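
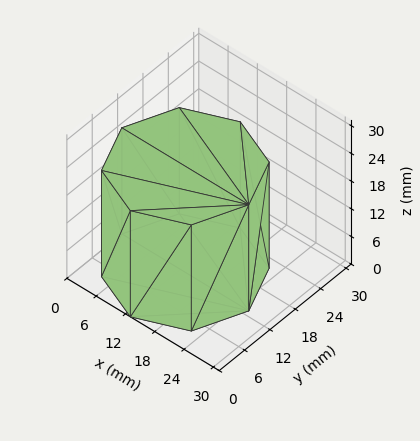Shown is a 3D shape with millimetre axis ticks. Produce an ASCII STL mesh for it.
Reading the render: the shape is a regular 8-sided prism (a cylinder approximated with 8 flat sides), circumscribed radius ≈ 13 mm, height ≈ 23 mm (dimensions read to the nearest mm from the axis ticks). For the STL, each face is triangulated and given an outward normal.

solid part
  facet normal 0.0000 0.0000 -1.0000
    outer loop
      vertex 13.0 26.0 0.0
      vertex 22.2 22.2 0.0
      vertex 26.0 13.0 0.0
    endloop
  endfacet
  facet normal 0.0000 0.0000 -1.0000
    outer loop
      vertex 3.8 22.2 0.0
      vertex 13.0 26.0 0.0
      vertex 26.0 13.0 0.0
    endloop
  endfacet
  facet normal 0.0000 0.0000 -1.0000
    outer loop
      vertex 0.0 13.0 0.0
      vertex 3.8 22.2 0.0
      vertex 26.0 13.0 0.0
    endloop
  endfacet
  facet normal 0.0000 0.0000 -1.0000
    outer loop
      vertex 3.8 3.8 0.0
      vertex 0.0 13.0 0.0
      vertex 26.0 13.0 0.0
    endloop
  endfacet
  facet normal 0.0000 0.0000 -1.0000
    outer loop
      vertex 13.0 0.0 0.0
      vertex 3.8 3.8 0.0
      vertex 26.0 13.0 0.0
    endloop
  endfacet
  facet normal 0.0000 0.0000 -1.0000
    outer loop
      vertex 22.2 3.8 0.0
      vertex 13.0 0.0 0.0
      vertex 26.0 13.0 0.0
    endloop
  endfacet
  facet normal 0.0000 0.0000 1.0000
    outer loop
      vertex 26.0 13.0 23.0
      vertex 22.2 22.2 23.0
      vertex 13.0 26.0 23.0
    endloop
  endfacet
  facet normal 0.0000 0.0000 1.0000
    outer loop
      vertex 26.0 13.0 23.0
      vertex 13.0 26.0 23.0
      vertex 3.8 22.2 23.0
    endloop
  endfacet
  facet normal 0.0000 0.0000 1.0000
    outer loop
      vertex 26.0 13.0 23.0
      vertex 3.8 22.2 23.0
      vertex 0.0 13.0 23.0
    endloop
  endfacet
  facet normal 0.0000 0.0000 1.0000
    outer loop
      vertex 26.0 13.0 23.0
      vertex 0.0 13.0 23.0
      vertex 3.8 3.8 23.0
    endloop
  endfacet
  facet normal 0.0000 0.0000 1.0000
    outer loop
      vertex 26.0 13.0 23.0
      vertex 3.8 3.8 23.0
      vertex 13.0 0.0 23.0
    endloop
  endfacet
  facet normal 0.0000 0.0000 1.0000
    outer loop
      vertex 26.0 13.0 23.0
      vertex 13.0 0.0 23.0
      vertex 22.2 3.8 23.0
    endloop
  endfacet
  facet normal 0.9243 0.3818 0.0000
    outer loop
      vertex 26.0 13.0 0.0
      vertex 22.2 22.2 0.0
      vertex 22.2 22.2 23.0
    endloop
  endfacet
  facet normal 0.9243 0.3818 0.0000
    outer loop
      vertex 26.0 13.0 0.0
      vertex 22.2 22.2 23.0
      vertex 26.0 13.0 23.0
    endloop
  endfacet
  facet normal 0.3818 0.9243 0.0000
    outer loop
      vertex 22.2 22.2 0.0
      vertex 13.0 26.0 0.0
      vertex 13.0 26.0 23.0
    endloop
  endfacet
  facet normal 0.3818 0.9243 0.0000
    outer loop
      vertex 22.2 22.2 0.0
      vertex 13.0 26.0 23.0
      vertex 22.2 22.2 23.0
    endloop
  endfacet
  facet normal -0.3818 0.9243 0.0000
    outer loop
      vertex 13.0 26.0 0.0
      vertex 3.8 22.2 0.0
      vertex 3.8 22.2 23.0
    endloop
  endfacet
  facet normal -0.3818 0.9243 0.0000
    outer loop
      vertex 13.0 26.0 0.0
      vertex 3.8 22.2 23.0
      vertex 13.0 26.0 23.0
    endloop
  endfacet
  facet normal -0.9243 0.3818 0.0000
    outer loop
      vertex 3.8 22.2 0.0
      vertex 0.0 13.0 0.0
      vertex 0.0 13.0 23.0
    endloop
  endfacet
  facet normal -0.9243 0.3818 0.0000
    outer loop
      vertex 3.8 22.2 0.0
      vertex 0.0 13.0 23.0
      vertex 3.8 22.2 23.0
    endloop
  endfacet
  facet normal -0.9243 -0.3818 0.0000
    outer loop
      vertex 0.0 13.0 0.0
      vertex 3.8 3.8 0.0
      vertex 3.8 3.8 23.0
    endloop
  endfacet
  facet normal -0.9243 -0.3818 0.0000
    outer loop
      vertex 0.0 13.0 0.0
      vertex 3.8 3.8 23.0
      vertex 0.0 13.0 23.0
    endloop
  endfacet
  facet normal -0.3818 -0.9243 0.0000
    outer loop
      vertex 3.8 3.8 0.0
      vertex 13.0 0.0 0.0
      vertex 13.0 0.0 23.0
    endloop
  endfacet
  facet normal -0.3818 -0.9243 0.0000
    outer loop
      vertex 3.8 3.8 0.0
      vertex 13.0 0.0 23.0
      vertex 3.8 3.8 23.0
    endloop
  endfacet
  facet normal 0.3818 -0.9243 0.0000
    outer loop
      vertex 13.0 0.0 0.0
      vertex 22.2 3.8 0.0
      vertex 22.2 3.8 23.0
    endloop
  endfacet
  facet normal 0.3818 -0.9243 0.0000
    outer loop
      vertex 13.0 0.0 0.0
      vertex 22.2 3.8 23.0
      vertex 13.0 0.0 23.0
    endloop
  endfacet
  facet normal 0.9243 -0.3818 0.0000
    outer loop
      vertex 22.2 3.8 0.0
      vertex 26.0 13.0 0.0
      vertex 26.0 13.0 23.0
    endloop
  endfacet
  facet normal 0.9243 -0.3818 0.0000
    outer loop
      vertex 22.2 3.8 0.0
      vertex 26.0 13.0 23.0
      vertex 22.2 3.8 23.0
    endloop
  endfacet
endsolid part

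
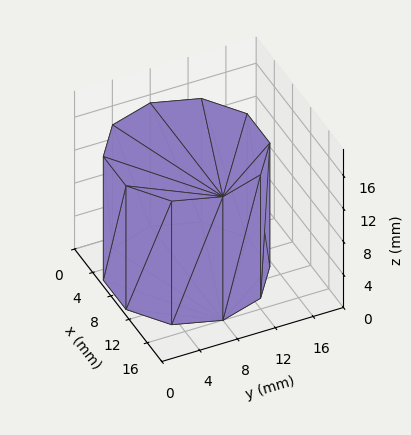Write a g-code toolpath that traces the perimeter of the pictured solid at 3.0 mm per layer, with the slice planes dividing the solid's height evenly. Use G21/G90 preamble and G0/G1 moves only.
Reading the render: the shape is a regular 10-sided prism (a cylinder approximated with 10 flat sides), circumscribed radius ≈ 8 mm, height ≈ 15 mm (dimensions read to the nearest mm from the axis ticks). For the g-code, the solid's height is divided into equal slices at the stated Δz and each level perimeter traced with G1 moves after a G0 lift.

; perimeter-only toolpath
G21 ; units = mm
G90 ; absolute positioning
G28 ; home
; layer 1
G0 Z3.0
G0 X16.0 Y8.0
G1 X14.5 Y12.7
G1 X10.5 Y15.6
G1 X5.5 Y15.6
G1 X1.5 Y12.7
G1 X0.0 Y8.0
G1 X1.5 Y3.3
G1 X5.5 Y0.4
G1 X10.5 Y0.4
G1 X14.5 Y3.3
G1 X16.0 Y8.0
; layer 2
G0 Z6.0
G0 X16.0 Y8.0
G1 X14.5 Y12.7
G1 X10.5 Y15.6
G1 X5.5 Y15.6
G1 X1.5 Y12.7
G1 X0.0 Y8.0
G1 X1.5 Y3.3
G1 X5.5 Y0.4
G1 X10.5 Y0.4
G1 X14.5 Y3.3
G1 X16.0 Y8.0
; layer 3
G0 Z9.0
G0 X16.0 Y8.0
G1 X14.5 Y12.7
G1 X10.5 Y15.6
G1 X5.5 Y15.6
G1 X1.5 Y12.7
G1 X0.0 Y8.0
G1 X1.5 Y3.3
G1 X5.5 Y0.4
G1 X10.5 Y0.4
G1 X14.5 Y3.3
G1 X16.0 Y8.0
; layer 4
G0 Z12.0
G0 X16.0 Y8.0
G1 X14.5 Y12.7
G1 X10.5 Y15.6
G1 X5.5 Y15.6
G1 X1.5 Y12.7
G1 X0.0 Y8.0
G1 X1.5 Y3.3
G1 X5.5 Y0.4
G1 X10.5 Y0.4
G1 X14.5 Y3.3
G1 X16.0 Y8.0
; layer 5
G0 Z15.0
G0 X16.0 Y8.0
G1 X14.5 Y12.7
G1 X10.5 Y15.6
G1 X5.5 Y15.6
G1 X1.5 Y12.7
G1 X0.0 Y8.0
G1 X1.5 Y3.3
G1 X5.5 Y0.4
G1 X10.5 Y0.4
G1 X14.5 Y3.3
G1 X16.0 Y8.0
M2 ; end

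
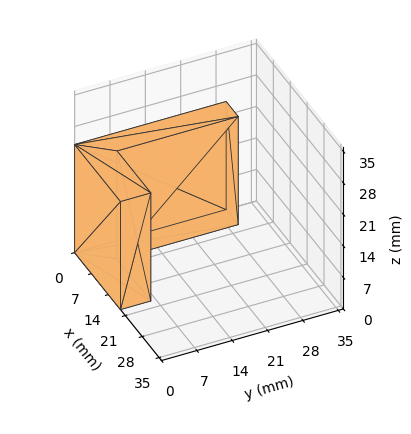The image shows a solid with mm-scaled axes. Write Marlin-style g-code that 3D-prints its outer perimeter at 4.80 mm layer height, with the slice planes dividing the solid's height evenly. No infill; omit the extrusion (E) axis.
Reading the render: the shape is an L-shaped prism: outer 19 × 30 mm, arm thicknesses ≈ 6 mm (horizontal) and 5 mm (vertical), extruded 24 mm in z (dimensions read to the nearest mm from the axis ticks). For the g-code, the solid's height is divided into equal slices at the stated Δz and each level perimeter traced with G1 moves after a G0 lift.

; perimeter-only toolpath
G21 ; units = mm
G90 ; absolute positioning
G28 ; home
; layer 1
G0 Z4.80
G0 X0.00 Y0.00
G1 X19.00 Y0.00
G1 X19.00 Y6.00
G1 X5.00 Y6.00
G1 X5.00 Y30.00
G1 X0.00 Y30.00
G1 X0.00 Y0.00
; layer 2
G0 Z9.60
G0 X0.00 Y0.00
G1 X19.00 Y0.00
G1 X19.00 Y6.00
G1 X5.00 Y6.00
G1 X5.00 Y30.00
G1 X0.00 Y30.00
G1 X0.00 Y0.00
; layer 3
G0 Z14.40
G0 X0.00 Y0.00
G1 X19.00 Y0.00
G1 X19.00 Y6.00
G1 X5.00 Y6.00
G1 X5.00 Y30.00
G1 X0.00 Y30.00
G1 X0.00 Y0.00
; layer 4
G0 Z19.20
G0 X0.00 Y0.00
G1 X19.00 Y0.00
G1 X19.00 Y6.00
G1 X5.00 Y6.00
G1 X5.00 Y30.00
G1 X0.00 Y30.00
G1 X0.00 Y0.00
; layer 5
G0 Z24.00
G0 X0.00 Y0.00
G1 X19.00 Y0.00
G1 X19.00 Y6.00
G1 X5.00 Y6.00
G1 X5.00 Y30.00
G1 X0.00 Y30.00
G1 X0.00 Y0.00
M2 ; end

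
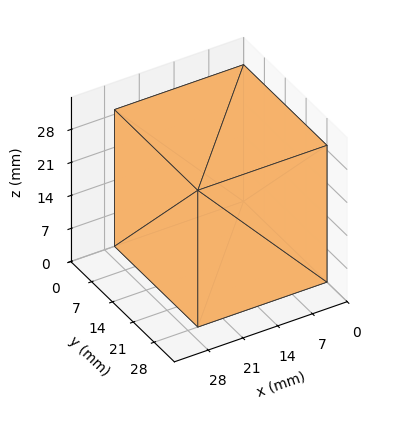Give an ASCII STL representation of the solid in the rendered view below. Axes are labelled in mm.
Reading the render: the shape is a rectangular box, roughly 26 × 28 mm footprint and 29 mm tall (dimensions read to the nearest mm from the axis ticks). For the STL, each face is triangulated and given an outward normal.

solid part
  facet normal 0.0000 0.0000 -1.0000
    outer loop
      vertex 26.00 28.00 0.00
      vertex 26.00 0.00 0.00
      vertex 0.00 0.00 0.00
    endloop
  endfacet
  facet normal 0.0000 0.0000 -1.0000
    outer loop
      vertex 0.00 28.00 0.00
      vertex 26.00 28.00 0.00
      vertex 0.00 0.00 0.00
    endloop
  endfacet
  facet normal 0.0000 0.0000 1.0000
    outer loop
      vertex 0.00 0.00 29.00
      vertex 26.00 0.00 29.00
      vertex 26.00 28.00 29.00
    endloop
  endfacet
  facet normal 0.0000 0.0000 1.0000
    outer loop
      vertex 0.00 0.00 29.00
      vertex 26.00 28.00 29.00
      vertex 0.00 28.00 29.00
    endloop
  endfacet
  facet normal 0.0000 -1.0000 0.0000
    outer loop
      vertex 0.00 0.00 0.00
      vertex 26.00 0.00 0.00
      vertex 26.00 0.00 29.00
    endloop
  endfacet
  facet normal 0.0000 -1.0000 0.0000
    outer loop
      vertex 0.00 0.00 0.00
      vertex 26.00 0.00 29.00
      vertex 0.00 0.00 29.00
    endloop
  endfacet
  facet normal 0.0000 1.0000 0.0000
    outer loop
      vertex 26.00 28.00 29.00
      vertex 26.00 28.00 0.00
      vertex 0.00 28.00 0.00
    endloop
  endfacet
  facet normal 0.0000 1.0000 0.0000
    outer loop
      vertex 0.00 28.00 29.00
      vertex 26.00 28.00 29.00
      vertex 0.00 28.00 0.00
    endloop
  endfacet
  facet normal -1.0000 0.0000 0.0000
    outer loop
      vertex 0.00 28.00 29.00
      vertex 0.00 28.00 0.00
      vertex 0.00 0.00 0.00
    endloop
  endfacet
  facet normal -1.0000 0.0000 0.0000
    outer loop
      vertex 0.00 0.00 29.00
      vertex 0.00 28.00 29.00
      vertex 0.00 0.00 0.00
    endloop
  endfacet
  facet normal 1.0000 0.0000 0.0000
    outer loop
      vertex 26.00 0.00 0.00
      vertex 26.00 28.00 0.00
      vertex 26.00 28.00 29.00
    endloop
  endfacet
  facet normal 1.0000 0.0000 0.0000
    outer loop
      vertex 26.00 0.00 0.00
      vertex 26.00 28.00 29.00
      vertex 26.00 0.00 29.00
    endloop
  endfacet
endsolid part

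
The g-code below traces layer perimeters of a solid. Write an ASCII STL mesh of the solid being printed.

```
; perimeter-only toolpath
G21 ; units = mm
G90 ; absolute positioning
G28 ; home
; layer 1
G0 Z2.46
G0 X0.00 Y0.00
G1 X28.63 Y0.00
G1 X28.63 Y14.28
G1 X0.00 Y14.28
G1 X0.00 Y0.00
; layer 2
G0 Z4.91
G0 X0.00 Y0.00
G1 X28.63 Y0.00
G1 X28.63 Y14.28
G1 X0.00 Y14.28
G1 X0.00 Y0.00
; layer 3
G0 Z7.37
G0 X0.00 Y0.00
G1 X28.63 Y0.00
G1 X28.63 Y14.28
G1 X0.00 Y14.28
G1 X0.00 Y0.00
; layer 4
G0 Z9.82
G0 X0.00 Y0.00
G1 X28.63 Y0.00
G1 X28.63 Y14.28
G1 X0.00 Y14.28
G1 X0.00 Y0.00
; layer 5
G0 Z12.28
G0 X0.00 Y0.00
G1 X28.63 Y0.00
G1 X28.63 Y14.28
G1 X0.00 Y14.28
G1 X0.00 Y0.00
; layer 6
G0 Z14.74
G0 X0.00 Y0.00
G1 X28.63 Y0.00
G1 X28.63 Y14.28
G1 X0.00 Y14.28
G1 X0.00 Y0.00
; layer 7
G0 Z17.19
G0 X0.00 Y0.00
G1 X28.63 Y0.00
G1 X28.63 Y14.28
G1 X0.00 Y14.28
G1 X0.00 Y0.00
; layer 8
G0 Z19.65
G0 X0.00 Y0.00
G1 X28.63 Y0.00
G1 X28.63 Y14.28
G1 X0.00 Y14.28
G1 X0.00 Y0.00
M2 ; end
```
solid part
  facet normal 0.0000 0.0000 -1.0000
    outer loop
      vertex 28.63 14.28 0.00
      vertex 28.63 0.00 0.00
      vertex 0.00 0.00 0.00
    endloop
  endfacet
  facet normal 0.0000 0.0000 -1.0000
    outer loop
      vertex 0.00 14.28 0.00
      vertex 28.63 14.28 0.00
      vertex 0.00 0.00 0.00
    endloop
  endfacet
  facet normal 0.0000 0.0000 1.0000
    outer loop
      vertex 0.00 0.00 19.65
      vertex 28.63 0.00 19.65
      vertex 28.63 14.28 19.65
    endloop
  endfacet
  facet normal 0.0000 0.0000 1.0000
    outer loop
      vertex 0.00 0.00 19.65
      vertex 28.63 14.28 19.65
      vertex 0.00 14.28 19.65
    endloop
  endfacet
  facet normal 0.0000 -1.0000 0.0000
    outer loop
      vertex 0.00 0.00 0.00
      vertex 28.63 0.00 0.00
      vertex 28.63 0.00 19.65
    endloop
  endfacet
  facet normal 0.0000 -1.0000 0.0000
    outer loop
      vertex 0.00 0.00 0.00
      vertex 28.63 0.00 19.65
      vertex 0.00 0.00 19.65
    endloop
  endfacet
  facet normal 0.0000 1.0000 0.0000
    outer loop
      vertex 28.63 14.28 19.65
      vertex 28.63 14.28 0.00
      vertex 0.00 14.28 0.00
    endloop
  endfacet
  facet normal 0.0000 1.0000 0.0000
    outer loop
      vertex 0.00 14.28 19.65
      vertex 28.63 14.28 19.65
      vertex 0.00 14.28 0.00
    endloop
  endfacet
  facet normal -1.0000 0.0000 0.0000
    outer loop
      vertex 0.00 14.28 19.65
      vertex 0.00 14.28 0.00
      vertex 0.00 0.00 0.00
    endloop
  endfacet
  facet normal -1.0000 0.0000 0.0000
    outer loop
      vertex 0.00 0.00 19.65
      vertex 0.00 14.28 19.65
      vertex 0.00 0.00 0.00
    endloop
  endfacet
  facet normal 1.0000 0.0000 0.0000
    outer loop
      vertex 28.63 0.00 0.00
      vertex 28.63 14.28 0.00
      vertex 28.63 14.28 19.65
    endloop
  endfacet
  facet normal 1.0000 0.0000 0.0000
    outer loop
      vertex 28.63 0.00 0.00
      vertex 28.63 14.28 19.65
      vertex 28.63 0.00 19.65
    endloop
  endfacet
endsolid part

The G0 Z moves step by Δz≈2.46 mm. Every layer's G1 loop is the same polygon, so the solid is a straight extrusion of it from z=0 to z≈19.6. Closing with flat bottom and top caps and triangulating gives 12 facets — a rectangular box, roughly 28.6 × 14.3 mm footprint and 19.6 mm tall.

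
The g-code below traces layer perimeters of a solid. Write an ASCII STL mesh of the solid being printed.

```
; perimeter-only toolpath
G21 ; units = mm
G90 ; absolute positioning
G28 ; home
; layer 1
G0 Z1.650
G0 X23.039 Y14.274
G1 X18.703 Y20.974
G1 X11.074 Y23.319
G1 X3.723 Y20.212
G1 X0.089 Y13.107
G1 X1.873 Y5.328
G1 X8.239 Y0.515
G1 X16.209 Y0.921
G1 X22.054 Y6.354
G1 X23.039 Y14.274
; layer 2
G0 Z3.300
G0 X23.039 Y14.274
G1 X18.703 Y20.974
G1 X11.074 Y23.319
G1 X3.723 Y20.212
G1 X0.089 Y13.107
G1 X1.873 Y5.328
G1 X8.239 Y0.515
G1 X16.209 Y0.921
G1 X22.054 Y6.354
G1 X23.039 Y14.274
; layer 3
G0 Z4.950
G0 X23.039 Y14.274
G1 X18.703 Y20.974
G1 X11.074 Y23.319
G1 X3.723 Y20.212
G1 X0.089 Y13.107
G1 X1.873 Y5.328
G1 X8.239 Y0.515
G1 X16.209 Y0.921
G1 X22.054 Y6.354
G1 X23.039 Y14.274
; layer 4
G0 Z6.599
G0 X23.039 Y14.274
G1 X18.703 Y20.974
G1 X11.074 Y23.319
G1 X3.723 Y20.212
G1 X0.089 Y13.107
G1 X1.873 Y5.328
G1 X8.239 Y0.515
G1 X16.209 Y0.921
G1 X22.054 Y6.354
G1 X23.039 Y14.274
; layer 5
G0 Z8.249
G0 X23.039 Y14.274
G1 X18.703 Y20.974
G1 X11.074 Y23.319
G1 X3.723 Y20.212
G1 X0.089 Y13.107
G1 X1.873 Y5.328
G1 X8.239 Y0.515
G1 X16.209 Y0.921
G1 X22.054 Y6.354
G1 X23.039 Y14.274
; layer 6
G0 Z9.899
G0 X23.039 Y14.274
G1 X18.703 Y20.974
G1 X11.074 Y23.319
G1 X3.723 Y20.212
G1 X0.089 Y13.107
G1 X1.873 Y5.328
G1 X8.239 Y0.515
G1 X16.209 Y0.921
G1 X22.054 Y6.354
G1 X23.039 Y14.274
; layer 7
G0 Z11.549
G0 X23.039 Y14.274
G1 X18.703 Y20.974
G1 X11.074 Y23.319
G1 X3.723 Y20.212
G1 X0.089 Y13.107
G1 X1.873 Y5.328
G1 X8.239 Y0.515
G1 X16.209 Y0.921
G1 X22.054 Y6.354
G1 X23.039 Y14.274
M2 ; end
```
solid part
  facet normal 0.0000 0.0000 -1.0000
    outer loop
      vertex 11.074 23.319 0.000
      vertex 18.703 20.974 0.000
      vertex 23.039 14.274 0.000
    endloop
  endfacet
  facet normal 0.0000 0.0000 -1.0000
    outer loop
      vertex 3.723 20.212 0.000
      vertex 11.074 23.319 0.000
      vertex 23.039 14.274 0.000
    endloop
  endfacet
  facet normal 0.0000 0.0000 -1.0000
    outer loop
      vertex 0.089 13.107 0.000
      vertex 3.723 20.212 0.000
      vertex 23.039 14.274 0.000
    endloop
  endfacet
  facet normal 0.0000 0.0000 -1.0000
    outer loop
      vertex 1.873 5.328 0.000
      vertex 0.089 13.107 0.000
      vertex 23.039 14.274 0.000
    endloop
  endfacet
  facet normal 0.0000 0.0000 -1.0000
    outer loop
      vertex 8.239 0.515 0.000
      vertex 1.873 5.328 0.000
      vertex 23.039 14.274 0.000
    endloop
  endfacet
  facet normal 0.0000 0.0000 -1.0000
    outer loop
      vertex 16.209 0.921 0.000
      vertex 8.239 0.515 0.000
      vertex 23.039 14.274 0.000
    endloop
  endfacet
  facet normal 0.0000 0.0000 -1.0000
    outer loop
      vertex 22.054 6.354 0.000
      vertex 16.209 0.921 0.000
      vertex 23.039 14.274 0.000
    endloop
  endfacet
  facet normal 0.0000 0.0000 1.0000
    outer loop
      vertex 23.039 14.274 11.549
      vertex 18.703 20.974 11.549
      vertex 11.074 23.319 11.549
    endloop
  endfacet
  facet normal 0.0000 0.0000 1.0000
    outer loop
      vertex 23.039 14.274 11.549
      vertex 11.074 23.319 11.549
      vertex 3.723 20.212 11.549
    endloop
  endfacet
  facet normal 0.0000 0.0000 1.0000
    outer loop
      vertex 23.039 14.274 11.549
      vertex 3.723 20.212 11.549
      vertex 0.089 13.107 11.549
    endloop
  endfacet
  facet normal 0.0000 0.0000 1.0000
    outer loop
      vertex 23.039 14.274 11.549
      vertex 0.089 13.107 11.549
      vertex 1.873 5.328 11.549
    endloop
  endfacet
  facet normal 0.0000 0.0000 1.0000
    outer loop
      vertex 23.039 14.274 11.549
      vertex 1.873 5.328 11.549
      vertex 8.239 0.515 11.549
    endloop
  endfacet
  facet normal 0.0000 0.0000 1.0000
    outer loop
      vertex 23.039 14.274 11.549
      vertex 8.239 0.515 11.549
      vertex 16.209 0.921 11.549
    endloop
  endfacet
  facet normal 0.0000 0.0000 1.0000
    outer loop
      vertex 23.039 14.274 11.549
      vertex 16.209 0.921 11.549
      vertex 22.054 6.354 11.549
    endloop
  endfacet
  facet normal 0.8395 0.5433 0.0000
    outer loop
      vertex 23.039 14.274 0.000
      vertex 18.703 20.974 0.000
      vertex 18.703 20.974 11.549
    endloop
  endfacet
  facet normal 0.8395 0.5433 0.0000
    outer loop
      vertex 23.039 14.274 0.000
      vertex 18.703 20.974 11.549
      vertex 23.039 14.274 11.549
    endloop
  endfacet
  facet normal 0.2938 0.9559 0.0000
    outer loop
      vertex 18.703 20.974 0.000
      vertex 11.074 23.319 0.000
      vertex 11.074 23.319 11.549
    endloop
  endfacet
  facet normal 0.2938 0.9559 0.0000
    outer loop
      vertex 18.703 20.974 0.000
      vertex 11.074 23.319 11.549
      vertex 18.703 20.974 11.549
    endloop
  endfacet
  facet normal -0.3893 0.9211 0.0000
    outer loop
      vertex 11.074 23.319 0.000
      vertex 3.723 20.212 0.000
      vertex 3.723 20.212 11.549
    endloop
  endfacet
  facet normal -0.3893 0.9211 0.0000
    outer loop
      vertex 11.074 23.319 0.000
      vertex 3.723 20.212 11.549
      vertex 11.074 23.319 11.549
    endloop
  endfacet
  facet normal -0.8903 0.4554 0.0000
    outer loop
      vertex 3.723 20.212 0.000
      vertex 0.089 13.107 0.000
      vertex 0.089 13.107 11.549
    endloop
  endfacet
  facet normal -0.8903 0.4554 0.0000
    outer loop
      vertex 3.723 20.212 0.000
      vertex 0.089 13.107 11.549
      vertex 3.723 20.212 11.549
    endloop
  endfacet
  facet normal -0.9747 -0.2235 0.0000
    outer loop
      vertex 0.089 13.107 0.000
      vertex 1.873 5.328 0.000
      vertex 1.873 5.328 11.549
    endloop
  endfacet
  facet normal -0.9747 -0.2235 0.0000
    outer loop
      vertex 0.089 13.107 0.000
      vertex 1.873 5.328 11.549
      vertex 0.089 13.107 11.549
    endloop
  endfacet
  facet normal -0.6031 -0.7977 0.0000
    outer loop
      vertex 1.873 5.328 0.000
      vertex 8.239 0.515 0.000
      vertex 8.239 0.515 11.549
    endloop
  endfacet
  facet normal -0.6031 -0.7977 0.0000
    outer loop
      vertex 1.873 5.328 0.000
      vertex 8.239 0.515 11.549
      vertex 1.873 5.328 11.549
    endloop
  endfacet
  facet normal 0.0509 -0.9987 0.0000
    outer loop
      vertex 8.239 0.515 0.000
      vertex 16.209 0.921 0.000
      vertex 16.209 0.921 11.549
    endloop
  endfacet
  facet normal 0.0509 -0.9987 0.0000
    outer loop
      vertex 8.239 0.515 0.000
      vertex 16.209 0.921 11.549
      vertex 8.239 0.515 11.549
    endloop
  endfacet
  facet normal 0.6808 -0.7324 0.0000
    outer loop
      vertex 16.209 0.921 0.000
      vertex 22.054 6.354 0.000
      vertex 22.054 6.354 11.549
    endloop
  endfacet
  facet normal 0.6808 -0.7324 0.0000
    outer loop
      vertex 16.209 0.921 0.000
      vertex 22.054 6.354 11.549
      vertex 16.209 0.921 11.549
    endloop
  endfacet
  facet normal 0.9924 -0.1234 0.0000
    outer loop
      vertex 22.054 6.354 0.000
      vertex 23.039 14.274 0.000
      vertex 23.039 14.274 11.549
    endloop
  endfacet
  facet normal 0.9924 -0.1234 0.0000
    outer loop
      vertex 22.054 6.354 0.000
      vertex 23.039 14.274 11.549
      vertex 22.054 6.354 11.549
    endloop
  endfacet
endsolid part

The G0 Z moves step by Δz≈1.650 mm. Every layer's G1 loop is the same polygon, so the solid is a straight extrusion of it from z=0 to z≈11.5. Closing with flat bottom and top caps and triangulating gives 32 facets — a regular 9-sided prism (a cylinder approximated with 9 flat sides), circumscribed radius ≈ 11.7 mm, height ≈ 11.5 mm.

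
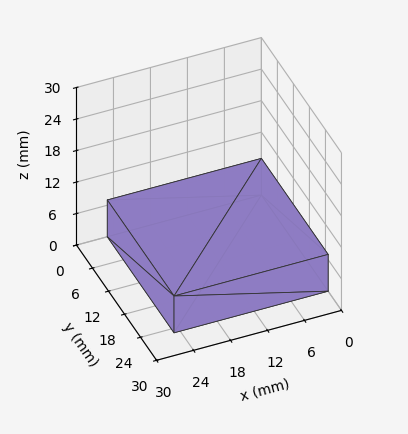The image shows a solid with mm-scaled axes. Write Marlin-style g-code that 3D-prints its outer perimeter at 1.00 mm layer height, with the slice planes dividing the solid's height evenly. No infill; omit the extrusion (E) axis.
Reading the render: the shape is a rectangular box, roughly 25 × 25 mm footprint and 7 mm tall (dimensions read to the nearest mm from the axis ticks). For the g-code, the solid's height is divided into equal slices at the stated Δz and each level perimeter traced with G1 moves after a G0 lift.

; perimeter-only toolpath
G21 ; units = mm
G90 ; absolute positioning
G28 ; home
; layer 1
G0 Z1.00
G0 X0.00 Y0.00
G1 X25.00 Y0.00
G1 X25.00 Y25.00
G1 X0.00 Y25.00
G1 X0.00 Y0.00
; layer 2
G0 Z2.00
G0 X0.00 Y0.00
G1 X25.00 Y0.00
G1 X25.00 Y25.00
G1 X0.00 Y25.00
G1 X0.00 Y0.00
; layer 3
G0 Z3.00
G0 X0.00 Y0.00
G1 X25.00 Y0.00
G1 X25.00 Y25.00
G1 X0.00 Y25.00
G1 X0.00 Y0.00
; layer 4
G0 Z4.00
G0 X0.00 Y0.00
G1 X25.00 Y0.00
G1 X25.00 Y25.00
G1 X0.00 Y25.00
G1 X0.00 Y0.00
; layer 5
G0 Z5.00
G0 X0.00 Y0.00
G1 X25.00 Y0.00
G1 X25.00 Y25.00
G1 X0.00 Y25.00
G1 X0.00 Y0.00
; layer 6
G0 Z6.00
G0 X0.00 Y0.00
G1 X25.00 Y0.00
G1 X25.00 Y25.00
G1 X0.00 Y25.00
G1 X0.00 Y0.00
; layer 7
G0 Z7.00
G0 X0.00 Y0.00
G1 X25.00 Y0.00
G1 X25.00 Y25.00
G1 X0.00 Y25.00
G1 X0.00 Y0.00
M2 ; end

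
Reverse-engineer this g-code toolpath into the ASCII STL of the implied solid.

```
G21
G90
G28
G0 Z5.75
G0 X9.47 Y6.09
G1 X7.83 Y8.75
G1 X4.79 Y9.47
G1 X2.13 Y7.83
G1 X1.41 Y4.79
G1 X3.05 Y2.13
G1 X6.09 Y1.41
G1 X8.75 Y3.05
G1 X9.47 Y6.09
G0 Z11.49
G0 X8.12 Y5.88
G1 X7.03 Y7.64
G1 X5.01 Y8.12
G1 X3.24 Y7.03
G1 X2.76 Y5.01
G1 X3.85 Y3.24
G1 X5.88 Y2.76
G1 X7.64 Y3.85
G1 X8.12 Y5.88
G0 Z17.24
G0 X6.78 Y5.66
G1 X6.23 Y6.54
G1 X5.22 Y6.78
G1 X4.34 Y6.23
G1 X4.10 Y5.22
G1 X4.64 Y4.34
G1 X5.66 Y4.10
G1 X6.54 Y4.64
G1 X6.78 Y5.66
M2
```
solid part
  facet normal 0.0000 0.0000 -1.0000
    outer loop
      vertex 4.57 10.81 0.00
      vertex 8.62 9.85 0.00
      vertex 10.81 6.31 0.00
    endloop
  endfacet
  facet normal 0.0000 0.0000 -1.0000
    outer loop
      vertex 1.03 8.62 0.00
      vertex 4.57 10.81 0.00
      vertex 10.81 6.31 0.00
    endloop
  endfacet
  facet normal 0.0000 0.0000 -1.0000
    outer loop
      vertex 0.07 4.57 0.00
      vertex 1.03 8.62 0.00
      vertex 10.81 6.31 0.00
    endloop
  endfacet
  facet normal 0.0000 0.0000 -1.0000
    outer loop
      vertex 2.26 1.03 0.00
      vertex 0.07 4.57 0.00
      vertex 10.81 6.31 0.00
    endloop
  endfacet
  facet normal 0.0000 0.0000 -1.0000
    outer loop
      vertex 6.31 0.07 0.00
      vertex 2.26 1.03 0.00
      vertex 10.81 6.31 0.00
    endloop
  endfacet
  facet normal 0.0000 0.0000 -1.0000
    outer loop
      vertex 9.85 2.26 0.00
      vertex 6.31 0.07 0.00
      vertex 10.81 6.31 0.00
    endloop
  endfacet
  facet normal 0.8308 0.5140 0.2135
    outer loop
      vertex 10.81 6.31 0.00
      vertex 8.62 9.85 0.00
      vertex 5.44 5.44 22.99
    endloop
  endfacet
  facet normal 0.2253 0.9506 0.2135
    outer loop
      vertex 8.62 9.85 0.00
      vertex 4.57 10.81 0.00
      vertex 5.44 5.44 22.99
    endloop
  endfacet
  facet normal -0.5140 0.8308 0.2135
    outer loop
      vertex 4.57 10.81 0.00
      vertex 1.03 8.62 0.00
      vertex 5.44 5.44 22.99
    endloop
  endfacet
  facet normal -0.9506 0.2253 0.2135
    outer loop
      vertex 1.03 8.62 0.00
      vertex 0.07 4.57 0.00
      vertex 5.44 5.44 22.99
    endloop
  endfacet
  facet normal -0.8308 -0.5140 0.2135
    outer loop
      vertex 0.07 4.57 0.00
      vertex 2.26 1.03 0.00
      vertex 5.44 5.44 22.99
    endloop
  endfacet
  facet normal -0.2253 -0.9506 0.2135
    outer loop
      vertex 2.26 1.03 0.00
      vertex 6.31 0.07 0.00
      vertex 5.44 5.44 22.99
    endloop
  endfacet
  facet normal 0.5140 -0.8308 0.2135
    outer loop
      vertex 6.31 0.07 0.00
      vertex 9.85 2.26 0.00
      vertex 5.44 5.44 22.99
    endloop
  endfacet
  facet normal 0.9506 -0.2253 0.2135
    outer loop
      vertex 9.85 2.26 0.00
      vertex 10.81 6.31 0.00
      vertex 5.44 5.44 22.99
    endloop
  endfacet
endsolid part

The G0 Z moves step by Δz≈5.75 mm. The G1 loops shrink linearly with z, so the solid tapers from its base footprint up to z≈23. Closing with a flat bottom cap and the tapered top and triangulating gives 14 facets — a regular 8-sided pyramid, base circumscribed radius ≈ 5.44 mm, apex at z ≈ 23 mm.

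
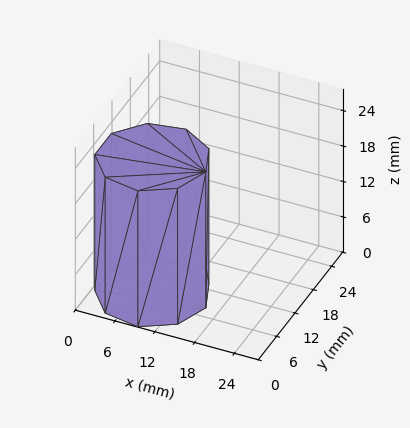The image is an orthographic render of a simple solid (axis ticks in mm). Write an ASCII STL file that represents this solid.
Reading the render: the shape is a regular 9-sided prism (a cylinder approximated with 9 flat sides), circumscribed radius ≈ 8 mm, height ≈ 23 mm (dimensions read to the nearest mm from the axis ticks). For the STL, each face is triangulated and given an outward normal.

solid part
  facet normal 0.0000 0.0000 -1.0000
    outer loop
      vertex 9.4 15.9 0.0
      vertex 14.1 13.1 0.0
      vertex 16.0 8.0 0.0
    endloop
  endfacet
  facet normal 0.0000 0.0000 -1.0000
    outer loop
      vertex 4.0 14.9 0.0
      vertex 9.4 15.9 0.0
      vertex 16.0 8.0 0.0
    endloop
  endfacet
  facet normal 0.0000 0.0000 -1.0000
    outer loop
      vertex 0.5 10.7 0.0
      vertex 4.0 14.9 0.0
      vertex 16.0 8.0 0.0
    endloop
  endfacet
  facet normal 0.0000 0.0000 -1.0000
    outer loop
      vertex 0.5 5.3 0.0
      vertex 0.5 10.7 0.0
      vertex 16.0 8.0 0.0
    endloop
  endfacet
  facet normal 0.0000 0.0000 -1.0000
    outer loop
      vertex 4.0 1.1 0.0
      vertex 0.5 5.3 0.0
      vertex 16.0 8.0 0.0
    endloop
  endfacet
  facet normal 0.0000 0.0000 -1.0000
    outer loop
      vertex 9.4 0.1 0.0
      vertex 4.0 1.1 0.0
      vertex 16.0 8.0 0.0
    endloop
  endfacet
  facet normal 0.0000 0.0000 -1.0000
    outer loop
      vertex 14.1 2.9 0.0
      vertex 9.4 0.1 0.0
      vertex 16.0 8.0 0.0
    endloop
  endfacet
  facet normal 0.0000 0.0000 1.0000
    outer loop
      vertex 16.0 8.0 23.0
      vertex 14.1 13.1 23.0
      vertex 9.4 15.9 23.0
    endloop
  endfacet
  facet normal 0.0000 0.0000 1.0000
    outer loop
      vertex 16.0 8.0 23.0
      vertex 9.4 15.9 23.0
      vertex 4.0 14.9 23.0
    endloop
  endfacet
  facet normal 0.0000 0.0000 1.0000
    outer loop
      vertex 16.0 8.0 23.0
      vertex 4.0 14.9 23.0
      vertex 0.5 10.7 23.0
    endloop
  endfacet
  facet normal 0.0000 0.0000 1.0000
    outer loop
      vertex 16.0 8.0 23.0
      vertex 0.5 10.7 23.0
      vertex 0.5 5.3 23.0
    endloop
  endfacet
  facet normal 0.0000 0.0000 1.0000
    outer loop
      vertex 16.0 8.0 23.0
      vertex 0.5 5.3 23.0
      vertex 4.0 1.1 23.0
    endloop
  endfacet
  facet normal 0.0000 0.0000 1.0000
    outer loop
      vertex 16.0 8.0 23.0
      vertex 4.0 1.1 23.0
      vertex 9.4 0.1 23.0
    endloop
  endfacet
  facet normal 0.0000 0.0000 1.0000
    outer loop
      vertex 16.0 8.0 23.0
      vertex 9.4 0.1 23.0
      vertex 14.1 2.9 23.0
    endloop
  endfacet
  facet normal 0.9371 0.3491 0.0000
    outer loop
      vertex 16.0 8.0 0.0
      vertex 14.1 13.1 0.0
      vertex 14.1 13.1 23.0
    endloop
  endfacet
  facet normal 0.9371 0.3491 0.0000
    outer loop
      vertex 16.0 8.0 0.0
      vertex 14.1 13.1 23.0
      vertex 16.0 8.0 23.0
    endloop
  endfacet
  facet normal 0.5118 0.8591 0.0000
    outer loop
      vertex 14.1 13.1 0.0
      vertex 9.4 15.9 0.0
      vertex 9.4 15.9 23.0
    endloop
  endfacet
  facet normal 0.5118 0.8591 0.0000
    outer loop
      vertex 14.1 13.1 0.0
      vertex 9.4 15.9 23.0
      vertex 14.1 13.1 23.0
    endloop
  endfacet
  facet normal -0.1821 0.9833 0.0000
    outer loop
      vertex 9.4 15.9 0.0
      vertex 4.0 14.9 0.0
      vertex 4.0 14.9 23.0
    endloop
  endfacet
  facet normal -0.1821 0.9833 0.0000
    outer loop
      vertex 9.4 15.9 0.0
      vertex 4.0 14.9 23.0
      vertex 9.4 15.9 23.0
    endloop
  endfacet
  facet normal -0.7682 0.6402 0.0000
    outer loop
      vertex 4.0 14.9 0.0
      vertex 0.5 10.7 0.0
      vertex 0.5 10.7 23.0
    endloop
  endfacet
  facet normal -0.7682 0.6402 0.0000
    outer loop
      vertex 4.0 14.9 0.0
      vertex 0.5 10.7 23.0
      vertex 4.0 14.9 23.0
    endloop
  endfacet
  facet normal -1.0000 0.0000 0.0000
    outer loop
      vertex 0.5 10.7 0.0
      vertex 0.5 5.3 0.0
      vertex 0.5 5.3 23.0
    endloop
  endfacet
  facet normal -1.0000 0.0000 0.0000
    outer loop
      vertex 0.5 10.7 0.0
      vertex 0.5 5.3 23.0
      vertex 0.5 10.7 23.0
    endloop
  endfacet
  facet normal -0.7682 -0.6402 0.0000
    outer loop
      vertex 0.5 5.3 0.0
      vertex 4.0 1.1 0.0
      vertex 4.0 1.1 23.0
    endloop
  endfacet
  facet normal -0.7682 -0.6402 0.0000
    outer loop
      vertex 0.5 5.3 0.0
      vertex 4.0 1.1 23.0
      vertex 0.5 5.3 23.0
    endloop
  endfacet
  facet normal -0.1821 -0.9833 0.0000
    outer loop
      vertex 4.0 1.1 0.0
      vertex 9.4 0.1 0.0
      vertex 9.4 0.1 23.0
    endloop
  endfacet
  facet normal -0.1821 -0.9833 0.0000
    outer loop
      vertex 4.0 1.1 0.0
      vertex 9.4 0.1 23.0
      vertex 4.0 1.1 23.0
    endloop
  endfacet
  facet normal 0.5118 -0.8591 0.0000
    outer loop
      vertex 9.4 0.1 0.0
      vertex 14.1 2.9 0.0
      vertex 14.1 2.9 23.0
    endloop
  endfacet
  facet normal 0.5118 -0.8591 0.0000
    outer loop
      vertex 9.4 0.1 0.0
      vertex 14.1 2.9 23.0
      vertex 9.4 0.1 23.0
    endloop
  endfacet
  facet normal 0.9371 -0.3491 0.0000
    outer loop
      vertex 14.1 2.9 0.0
      vertex 16.0 8.0 0.0
      vertex 16.0 8.0 23.0
    endloop
  endfacet
  facet normal 0.9371 -0.3491 0.0000
    outer loop
      vertex 14.1 2.9 0.0
      vertex 16.0 8.0 23.0
      vertex 14.1 2.9 23.0
    endloop
  endfacet
endsolid part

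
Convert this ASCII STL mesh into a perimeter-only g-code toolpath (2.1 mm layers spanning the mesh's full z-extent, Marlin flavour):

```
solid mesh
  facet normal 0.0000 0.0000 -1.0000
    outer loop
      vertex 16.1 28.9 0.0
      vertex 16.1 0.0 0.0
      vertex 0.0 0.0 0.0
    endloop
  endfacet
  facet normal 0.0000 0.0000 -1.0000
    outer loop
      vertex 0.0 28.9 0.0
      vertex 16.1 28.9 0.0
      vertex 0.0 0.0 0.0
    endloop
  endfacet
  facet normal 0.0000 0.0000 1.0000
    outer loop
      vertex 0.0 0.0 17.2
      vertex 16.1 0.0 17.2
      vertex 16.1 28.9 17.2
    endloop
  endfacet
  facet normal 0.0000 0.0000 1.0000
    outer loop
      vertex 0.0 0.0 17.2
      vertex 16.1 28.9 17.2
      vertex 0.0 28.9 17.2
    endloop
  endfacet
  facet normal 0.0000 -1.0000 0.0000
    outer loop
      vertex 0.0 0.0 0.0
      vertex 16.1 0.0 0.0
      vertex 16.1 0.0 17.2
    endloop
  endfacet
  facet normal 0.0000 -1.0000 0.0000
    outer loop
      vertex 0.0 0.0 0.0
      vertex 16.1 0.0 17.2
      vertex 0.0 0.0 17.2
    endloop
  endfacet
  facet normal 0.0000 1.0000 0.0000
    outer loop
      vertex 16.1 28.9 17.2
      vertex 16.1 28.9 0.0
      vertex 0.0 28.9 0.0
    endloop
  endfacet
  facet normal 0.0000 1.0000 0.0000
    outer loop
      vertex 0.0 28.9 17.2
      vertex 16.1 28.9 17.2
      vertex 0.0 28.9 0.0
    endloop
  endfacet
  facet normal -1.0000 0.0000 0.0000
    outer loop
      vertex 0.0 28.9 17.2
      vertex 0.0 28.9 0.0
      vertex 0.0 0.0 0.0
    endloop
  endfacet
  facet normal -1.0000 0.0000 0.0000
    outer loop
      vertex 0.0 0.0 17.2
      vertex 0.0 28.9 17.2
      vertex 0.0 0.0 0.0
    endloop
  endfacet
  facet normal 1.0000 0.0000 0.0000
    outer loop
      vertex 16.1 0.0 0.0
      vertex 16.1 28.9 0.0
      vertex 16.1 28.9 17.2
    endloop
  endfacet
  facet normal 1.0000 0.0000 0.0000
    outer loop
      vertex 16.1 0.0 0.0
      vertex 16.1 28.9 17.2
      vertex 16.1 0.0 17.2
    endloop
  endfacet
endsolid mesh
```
; perimeter-only toolpath
G21 ; units = mm
G90 ; absolute positioning
G28 ; home
; layer 1
G0 Z2.1
G0 X0.0 Y0.0
G1 X16.1 Y0.0
G1 X16.1 Y28.9
G1 X0.0 Y28.9
G1 X0.0 Y0.0
; layer 2
G0 Z4.3
G0 X0.0 Y0.0
G1 X16.1 Y0.0
G1 X16.1 Y28.9
G1 X0.0 Y28.9
G1 X0.0 Y0.0
; layer 3
G0 Z6.4
G0 X0.0 Y0.0
G1 X16.1 Y0.0
G1 X16.1 Y28.9
G1 X0.0 Y28.9
G1 X0.0 Y0.0
; layer 4
G0 Z8.6
G0 X0.0 Y0.0
G1 X16.1 Y0.0
G1 X16.1 Y28.9
G1 X0.0 Y28.9
G1 X0.0 Y0.0
; layer 5
G0 Z10.8
G0 X0.0 Y0.0
G1 X16.1 Y0.0
G1 X16.1 Y28.9
G1 X0.0 Y28.9
G1 X0.0 Y0.0
; layer 6
G0 Z12.9
G0 X0.0 Y0.0
G1 X16.1 Y0.0
G1 X16.1 Y28.9
G1 X0.0 Y28.9
G1 X0.0 Y0.0
; layer 7
G0 Z15.0
G0 X0.0 Y0.0
G1 X16.1 Y0.0
G1 X16.1 Y28.9
G1 X0.0 Y28.9
G1 X0.0 Y0.0
; layer 8
G0 Z17.2
G0 X0.0 Y0.0
G1 X16.1 Y0.0
G1 X16.1 Y28.9
G1 X0.0 Y28.9
G1 X0.0 Y0.0
M2 ; end

The solid is a rectangular box, roughly 16.1 × 28.9 mm footprint and 17.2 mm tall. Slicing at Δz = 2.1 mm — 8 equal slices spanning the solid's height, so layer i sits at z = i·h/8 — gives 8 non-empty perimeters. Each is a 4-segment closed polygon; G0 lifts to the layer z and rapids to the start vertex, then G1 traces the edges.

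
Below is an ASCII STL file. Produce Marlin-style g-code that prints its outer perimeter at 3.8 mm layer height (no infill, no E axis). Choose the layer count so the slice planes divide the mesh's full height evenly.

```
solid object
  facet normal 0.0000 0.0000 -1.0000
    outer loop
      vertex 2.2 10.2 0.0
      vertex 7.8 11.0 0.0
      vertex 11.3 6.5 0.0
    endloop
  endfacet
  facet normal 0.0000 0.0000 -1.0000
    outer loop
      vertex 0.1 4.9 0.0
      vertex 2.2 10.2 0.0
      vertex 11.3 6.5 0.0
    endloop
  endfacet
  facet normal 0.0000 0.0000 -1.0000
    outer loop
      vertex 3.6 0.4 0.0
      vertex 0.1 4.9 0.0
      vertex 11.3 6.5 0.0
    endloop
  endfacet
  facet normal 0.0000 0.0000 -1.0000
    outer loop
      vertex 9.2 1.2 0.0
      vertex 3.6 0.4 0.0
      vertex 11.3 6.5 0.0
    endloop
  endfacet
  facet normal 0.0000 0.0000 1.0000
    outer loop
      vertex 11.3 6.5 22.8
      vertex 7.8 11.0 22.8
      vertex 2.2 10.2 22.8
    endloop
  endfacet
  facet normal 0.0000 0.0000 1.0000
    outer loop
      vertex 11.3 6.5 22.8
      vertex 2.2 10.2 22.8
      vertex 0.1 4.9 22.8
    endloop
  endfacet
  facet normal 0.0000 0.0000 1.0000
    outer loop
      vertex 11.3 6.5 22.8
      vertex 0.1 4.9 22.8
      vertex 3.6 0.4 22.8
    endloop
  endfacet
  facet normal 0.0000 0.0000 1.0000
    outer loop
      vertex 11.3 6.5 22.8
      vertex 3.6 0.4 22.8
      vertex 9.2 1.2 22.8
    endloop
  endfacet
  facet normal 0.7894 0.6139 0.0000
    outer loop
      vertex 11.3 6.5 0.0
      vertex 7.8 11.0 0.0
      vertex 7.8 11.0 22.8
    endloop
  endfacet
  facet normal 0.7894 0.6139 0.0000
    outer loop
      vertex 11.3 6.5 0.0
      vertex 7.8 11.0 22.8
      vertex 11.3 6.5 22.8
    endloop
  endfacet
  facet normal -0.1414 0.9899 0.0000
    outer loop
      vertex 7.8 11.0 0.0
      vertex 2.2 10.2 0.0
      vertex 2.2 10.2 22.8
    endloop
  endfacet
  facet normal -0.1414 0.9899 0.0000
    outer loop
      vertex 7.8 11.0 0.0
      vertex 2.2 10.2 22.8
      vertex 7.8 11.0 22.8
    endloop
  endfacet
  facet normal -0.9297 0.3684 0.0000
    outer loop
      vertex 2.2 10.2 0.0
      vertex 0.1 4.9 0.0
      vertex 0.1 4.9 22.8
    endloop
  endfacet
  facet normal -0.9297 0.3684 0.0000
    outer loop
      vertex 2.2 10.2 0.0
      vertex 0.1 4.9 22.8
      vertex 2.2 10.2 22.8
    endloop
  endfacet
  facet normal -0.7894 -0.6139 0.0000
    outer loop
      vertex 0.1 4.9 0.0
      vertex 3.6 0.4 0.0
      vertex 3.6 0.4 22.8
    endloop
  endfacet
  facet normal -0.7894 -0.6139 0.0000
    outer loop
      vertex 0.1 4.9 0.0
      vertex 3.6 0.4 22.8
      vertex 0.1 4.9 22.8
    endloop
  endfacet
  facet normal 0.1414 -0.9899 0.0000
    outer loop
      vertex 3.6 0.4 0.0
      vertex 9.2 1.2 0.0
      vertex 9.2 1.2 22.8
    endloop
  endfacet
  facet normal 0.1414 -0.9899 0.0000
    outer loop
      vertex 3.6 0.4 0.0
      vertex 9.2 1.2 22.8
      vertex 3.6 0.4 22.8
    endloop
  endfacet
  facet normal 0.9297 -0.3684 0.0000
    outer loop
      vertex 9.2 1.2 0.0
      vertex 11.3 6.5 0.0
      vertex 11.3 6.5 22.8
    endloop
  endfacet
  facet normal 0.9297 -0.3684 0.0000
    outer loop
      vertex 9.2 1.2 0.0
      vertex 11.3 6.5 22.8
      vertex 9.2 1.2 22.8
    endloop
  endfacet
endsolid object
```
; perimeter-only toolpath
G21 ; units = mm
G90 ; absolute positioning
G28 ; home
; layer 1
G0 Z3.8
G0 X11.3 Y6.5
G1 X7.8 Y11.0
G1 X2.2 Y10.2
G1 X0.1 Y4.9
G1 X3.6 Y0.4
G1 X9.2 Y1.2
G1 X11.3 Y6.5
; layer 2
G0 Z7.6
G0 X11.3 Y6.5
G1 X7.8 Y11.0
G1 X2.2 Y10.2
G1 X0.1 Y4.9
G1 X3.6 Y0.4
G1 X9.2 Y1.2
G1 X11.3 Y6.5
; layer 3
G0 Z11.4
G0 X11.3 Y6.5
G1 X7.8 Y11.0
G1 X2.2 Y10.2
G1 X0.1 Y4.9
G1 X3.6 Y0.4
G1 X9.2 Y1.2
G1 X11.3 Y6.5
; layer 4
G0 Z15.2
G0 X11.3 Y6.5
G1 X7.8 Y11.0
G1 X2.2 Y10.2
G1 X0.1 Y4.9
G1 X3.6 Y0.4
G1 X9.2 Y1.2
G1 X11.3 Y6.5
; layer 5
G0 Z19.0
G0 X11.3 Y6.5
G1 X7.8 Y11.0
G1 X2.2 Y10.2
G1 X0.1 Y4.9
G1 X3.6 Y0.4
G1 X9.2 Y1.2
G1 X11.3 Y6.5
; layer 6
G0 Z22.8
G0 X11.3 Y6.5
G1 X7.8 Y11.0
G1 X2.2 Y10.2
G1 X0.1 Y4.9
G1 X3.6 Y0.4
G1 X9.2 Y1.2
G1 X11.3 Y6.5
M2 ; end

The solid is a regular 6-sided prism (a cylinder approximated with 6 flat sides), circumscribed radius ≈ 5.7 mm, height ≈ 22.8 mm. Slicing at Δz = 3.8 mm — 6 equal slices spanning the solid's height, so layer i sits at z = i·h/6 — gives 6 non-empty perimeters. Each is a 6-segment closed polygon; G0 lifts to the layer z and rapids to the start vertex, then G1 traces the edges.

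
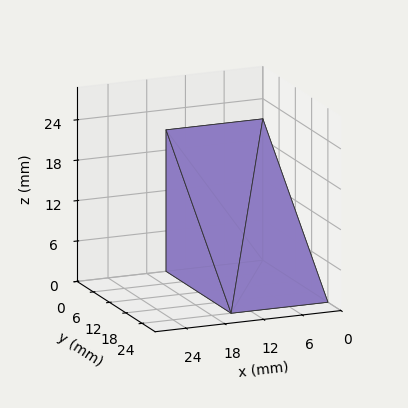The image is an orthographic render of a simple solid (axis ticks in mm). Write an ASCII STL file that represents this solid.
Reading the render: the shape is a wedge (ramp): 15 × 24 mm base, rising to 21 mm along the y=0 edge and sloping linearly to z=0 at y=24 (dimensions read to the nearest mm from the axis ticks). For the STL, each face is triangulated and given an outward normal.

solid part
  facet normal 0.0000 0.0000 -1.0000
    outer loop
      vertex 15.0 24.0 0.0
      vertex 15.0 0.0 0.0
      vertex 0.0 0.0 0.0
    endloop
  endfacet
  facet normal 0.0000 0.0000 -1.0000
    outer loop
      vertex 0.0 24.0 0.0
      vertex 15.0 24.0 0.0
      vertex 0.0 0.0 0.0
    endloop
  endfacet
  facet normal 0.0000 -1.0000 0.0000
    outer loop
      vertex 0.0 0.0 0.0
      vertex 15.0 0.0 0.0
      vertex 15.0 0.0 21.0
    endloop
  endfacet
  facet normal 0.0000 -1.0000 0.0000
    outer loop
      vertex 0.0 0.0 0.0
      vertex 15.0 0.0 21.0
      vertex 0.0 0.0 21.0
    endloop
  endfacet
  facet normal 0.0000 0.6585 0.7526
    outer loop
      vertex 0.0 0.0 21.0
      vertex 15.0 0.0 21.0
      vertex 15.0 24.0 0.0
    endloop
  endfacet
  facet normal 0.0000 0.6585 0.7526
    outer loop
      vertex 0.0 0.0 21.0
      vertex 15.0 24.0 0.0
      vertex 0.0 24.0 0.0
    endloop
  endfacet
  facet normal -1.0000 0.0000 0.0000
    outer loop
      vertex 0.0 0.0 21.0
      vertex 0.0 24.0 0.0
      vertex 0.0 0.0 0.0
    endloop
  endfacet
  facet normal 1.0000 0.0000 0.0000
    outer loop
      vertex 15.0 0.0 0.0
      vertex 15.0 24.0 0.0
      vertex 15.0 0.0 21.0
    endloop
  endfacet
endsolid part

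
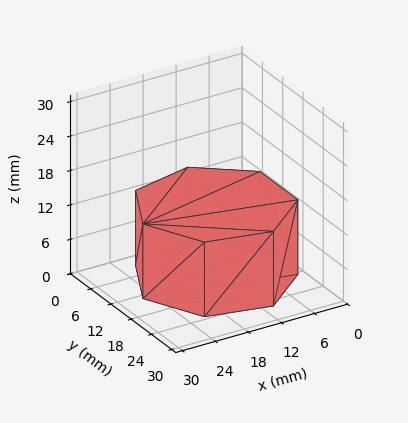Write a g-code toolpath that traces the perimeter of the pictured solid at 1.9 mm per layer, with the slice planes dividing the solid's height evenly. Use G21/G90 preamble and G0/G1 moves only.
Reading the render: the shape is a regular 7-sided prism (a cylinder approximated with 7 flat sides), circumscribed radius ≈ 13 mm, height ≈ 13 mm (dimensions read to the nearest mm from the axis ticks). For the g-code, the solid's height is divided into equal slices at the stated Δz and each level perimeter traced with G1 moves after a G0 lift.

; perimeter-only toolpath
G21 ; units = mm
G90 ; absolute positioning
G28 ; home
; layer 1
G0 Z1.9
G0 X26.0 Y13.0
G1 X21.1 Y23.2
G1 X10.1 Y25.7
G1 X1.3 Y18.6
G1 X1.3 Y7.4
G1 X10.1 Y0.3
G1 X21.1 Y2.8
G1 X26.0 Y13.0
; layer 2
G0 Z3.7
G0 X26.0 Y13.0
G1 X21.1 Y23.2
G1 X10.1 Y25.7
G1 X1.3 Y18.6
G1 X1.3 Y7.4
G1 X10.1 Y0.3
G1 X21.1 Y2.8
G1 X26.0 Y13.0
; layer 3
G0 Z5.6
G0 X26.0 Y13.0
G1 X21.1 Y23.2
G1 X10.1 Y25.7
G1 X1.3 Y18.6
G1 X1.3 Y7.4
G1 X10.1 Y0.3
G1 X21.1 Y2.8
G1 X26.0 Y13.0
; layer 4
G0 Z7.4
G0 X26.0 Y13.0
G1 X21.1 Y23.2
G1 X10.1 Y25.7
G1 X1.3 Y18.6
G1 X1.3 Y7.4
G1 X10.1 Y0.3
G1 X21.1 Y2.8
G1 X26.0 Y13.0
; layer 5
G0 Z9.3
G0 X26.0 Y13.0
G1 X21.1 Y23.2
G1 X10.1 Y25.7
G1 X1.3 Y18.6
G1 X1.3 Y7.4
G1 X10.1 Y0.3
G1 X21.1 Y2.8
G1 X26.0 Y13.0
; layer 6
G0 Z11.1
G0 X26.0 Y13.0
G1 X21.1 Y23.2
G1 X10.1 Y25.7
G1 X1.3 Y18.6
G1 X1.3 Y7.4
G1 X10.1 Y0.3
G1 X21.1 Y2.8
G1 X26.0 Y13.0
; layer 7
G0 Z13.0
G0 X26.0 Y13.0
G1 X21.1 Y23.2
G1 X10.1 Y25.7
G1 X1.3 Y18.6
G1 X1.3 Y7.4
G1 X10.1 Y0.3
G1 X21.1 Y2.8
G1 X26.0 Y13.0
M2 ; end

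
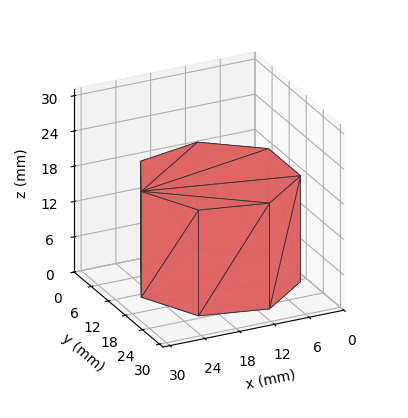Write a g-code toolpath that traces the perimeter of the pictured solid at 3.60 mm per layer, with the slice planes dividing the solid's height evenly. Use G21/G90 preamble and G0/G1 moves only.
Reading the render: the shape is a regular 7-sided prism (a cylinder approximated with 7 flat sides), circumscribed radius ≈ 13 mm, height ≈ 18 mm (dimensions read to the nearest mm from the axis ticks). For the g-code, the solid's height is divided into equal slices at the stated Δz and each level perimeter traced with G1 moves after a G0 lift.

; perimeter-only toolpath
G21 ; units = mm
G90 ; absolute positioning
G28 ; home
; layer 1
G0 Z3.60
G0 X26.00 Y13.00
G1 X21.11 Y23.16
G1 X10.11 Y25.67
G1 X1.29 Y18.64
G1 X1.29 Y7.36
G1 X10.11 Y0.33
G1 X21.11 Y2.84
G1 X26.00 Y13.00
; layer 2
G0 Z7.20
G0 X26.00 Y13.00
G1 X21.11 Y23.16
G1 X10.11 Y25.67
G1 X1.29 Y18.64
G1 X1.29 Y7.36
G1 X10.11 Y0.33
G1 X21.11 Y2.84
G1 X26.00 Y13.00
; layer 3
G0 Z10.80
G0 X26.00 Y13.00
G1 X21.11 Y23.16
G1 X10.11 Y25.67
G1 X1.29 Y18.64
G1 X1.29 Y7.36
G1 X10.11 Y0.33
G1 X21.11 Y2.84
G1 X26.00 Y13.00
; layer 4
G0 Z14.40
G0 X26.00 Y13.00
G1 X21.11 Y23.16
G1 X10.11 Y25.67
G1 X1.29 Y18.64
G1 X1.29 Y7.36
G1 X10.11 Y0.33
G1 X21.11 Y2.84
G1 X26.00 Y13.00
; layer 5
G0 Z18.00
G0 X26.00 Y13.00
G1 X21.11 Y23.16
G1 X10.11 Y25.67
G1 X1.29 Y18.64
G1 X1.29 Y7.36
G1 X10.11 Y0.33
G1 X21.11 Y2.84
G1 X26.00 Y13.00
M2 ; end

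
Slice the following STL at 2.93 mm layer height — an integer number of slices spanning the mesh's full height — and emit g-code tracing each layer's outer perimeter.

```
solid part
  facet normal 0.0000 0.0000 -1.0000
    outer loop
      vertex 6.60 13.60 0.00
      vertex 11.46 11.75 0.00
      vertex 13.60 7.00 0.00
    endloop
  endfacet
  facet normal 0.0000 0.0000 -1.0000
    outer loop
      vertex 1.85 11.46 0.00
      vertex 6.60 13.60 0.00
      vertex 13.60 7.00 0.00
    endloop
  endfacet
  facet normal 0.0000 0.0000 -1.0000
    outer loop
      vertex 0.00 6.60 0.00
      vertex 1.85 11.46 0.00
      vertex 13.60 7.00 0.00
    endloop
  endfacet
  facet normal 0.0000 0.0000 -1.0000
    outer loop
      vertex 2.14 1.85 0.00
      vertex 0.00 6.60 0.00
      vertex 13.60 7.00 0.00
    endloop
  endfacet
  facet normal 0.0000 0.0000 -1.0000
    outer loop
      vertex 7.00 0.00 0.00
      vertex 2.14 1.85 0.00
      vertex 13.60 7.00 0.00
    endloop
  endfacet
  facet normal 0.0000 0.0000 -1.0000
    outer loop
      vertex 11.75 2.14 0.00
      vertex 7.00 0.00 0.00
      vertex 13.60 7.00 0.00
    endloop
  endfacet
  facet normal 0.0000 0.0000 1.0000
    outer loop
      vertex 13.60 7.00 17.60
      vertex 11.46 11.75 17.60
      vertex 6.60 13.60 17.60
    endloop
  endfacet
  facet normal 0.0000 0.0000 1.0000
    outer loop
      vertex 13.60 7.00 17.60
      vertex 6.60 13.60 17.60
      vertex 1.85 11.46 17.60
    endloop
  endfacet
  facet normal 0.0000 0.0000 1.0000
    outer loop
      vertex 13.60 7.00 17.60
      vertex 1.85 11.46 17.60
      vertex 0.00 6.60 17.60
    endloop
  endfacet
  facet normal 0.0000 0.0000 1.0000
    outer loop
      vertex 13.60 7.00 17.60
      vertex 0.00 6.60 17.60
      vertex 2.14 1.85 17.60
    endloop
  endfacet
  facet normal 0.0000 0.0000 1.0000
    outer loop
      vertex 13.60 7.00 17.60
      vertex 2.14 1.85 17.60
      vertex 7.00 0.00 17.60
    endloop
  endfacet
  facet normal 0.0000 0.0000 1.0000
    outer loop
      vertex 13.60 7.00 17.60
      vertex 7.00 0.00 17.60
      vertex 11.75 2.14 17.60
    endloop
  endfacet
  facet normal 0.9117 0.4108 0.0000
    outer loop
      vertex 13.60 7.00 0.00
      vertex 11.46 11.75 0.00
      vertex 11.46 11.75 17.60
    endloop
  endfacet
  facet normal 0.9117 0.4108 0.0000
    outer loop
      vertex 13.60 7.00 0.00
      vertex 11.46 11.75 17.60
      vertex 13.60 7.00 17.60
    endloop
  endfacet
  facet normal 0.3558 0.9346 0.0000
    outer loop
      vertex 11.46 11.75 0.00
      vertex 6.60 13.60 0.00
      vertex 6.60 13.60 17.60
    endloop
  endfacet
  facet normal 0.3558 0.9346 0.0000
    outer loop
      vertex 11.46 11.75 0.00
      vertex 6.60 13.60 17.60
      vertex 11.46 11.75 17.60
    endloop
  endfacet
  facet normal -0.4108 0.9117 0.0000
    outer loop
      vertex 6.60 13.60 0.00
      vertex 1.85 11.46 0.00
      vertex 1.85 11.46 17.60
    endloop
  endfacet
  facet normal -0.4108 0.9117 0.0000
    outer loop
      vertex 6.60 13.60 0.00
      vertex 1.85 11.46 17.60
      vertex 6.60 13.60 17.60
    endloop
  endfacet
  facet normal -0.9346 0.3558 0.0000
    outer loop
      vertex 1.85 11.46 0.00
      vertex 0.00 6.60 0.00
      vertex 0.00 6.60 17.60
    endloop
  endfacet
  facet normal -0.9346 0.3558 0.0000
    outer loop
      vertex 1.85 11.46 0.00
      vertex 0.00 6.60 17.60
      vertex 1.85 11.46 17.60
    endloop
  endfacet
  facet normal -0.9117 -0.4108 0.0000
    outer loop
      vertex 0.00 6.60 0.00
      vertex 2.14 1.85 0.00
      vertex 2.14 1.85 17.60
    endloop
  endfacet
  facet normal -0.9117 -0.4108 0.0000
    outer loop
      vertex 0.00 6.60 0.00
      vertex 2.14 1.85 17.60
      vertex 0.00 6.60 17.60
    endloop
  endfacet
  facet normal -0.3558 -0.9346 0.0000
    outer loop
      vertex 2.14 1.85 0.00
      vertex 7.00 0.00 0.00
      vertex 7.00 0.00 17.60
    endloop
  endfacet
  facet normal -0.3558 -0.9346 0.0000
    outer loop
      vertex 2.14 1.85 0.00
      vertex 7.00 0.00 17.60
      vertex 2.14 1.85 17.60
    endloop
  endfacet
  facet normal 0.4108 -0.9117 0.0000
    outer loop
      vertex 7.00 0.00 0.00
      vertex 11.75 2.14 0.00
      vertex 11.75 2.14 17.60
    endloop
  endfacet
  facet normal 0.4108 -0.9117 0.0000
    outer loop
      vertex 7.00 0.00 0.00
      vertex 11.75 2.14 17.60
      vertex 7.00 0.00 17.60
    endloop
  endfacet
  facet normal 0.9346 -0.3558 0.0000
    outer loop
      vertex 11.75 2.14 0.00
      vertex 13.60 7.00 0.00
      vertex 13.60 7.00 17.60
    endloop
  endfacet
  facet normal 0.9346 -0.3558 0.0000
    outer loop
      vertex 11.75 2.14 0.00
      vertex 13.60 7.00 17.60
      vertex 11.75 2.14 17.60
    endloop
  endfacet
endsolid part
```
; perimeter-only toolpath
G21 ; units = mm
G90 ; absolute positioning
G28 ; home
; layer 1
G0 Z2.93
G0 X13.60 Y7.00
G1 X11.46 Y11.75
G1 X6.60 Y13.60
G1 X1.85 Y11.46
G1 X0.00 Y6.60
G1 X2.14 Y1.85
G1 X7.00 Y0.00
G1 X11.75 Y2.14
G1 X13.60 Y7.00
; layer 2
G0 Z5.87
G0 X13.60 Y7.00
G1 X11.46 Y11.75
G1 X6.60 Y13.60
G1 X1.85 Y11.46
G1 X0.00 Y6.60
G1 X2.14 Y1.85
G1 X7.00 Y0.00
G1 X11.75 Y2.14
G1 X13.60 Y7.00
; layer 3
G0 Z8.80
G0 X13.60 Y7.00
G1 X11.46 Y11.75
G1 X6.60 Y13.60
G1 X1.85 Y11.46
G1 X0.00 Y6.60
G1 X2.14 Y1.85
G1 X7.00 Y0.00
G1 X11.75 Y2.14
G1 X13.60 Y7.00
; layer 4
G0 Z11.73
G0 X13.60 Y7.00
G1 X11.46 Y11.75
G1 X6.60 Y13.60
G1 X1.85 Y11.46
G1 X0.00 Y6.60
G1 X2.14 Y1.85
G1 X7.00 Y0.00
G1 X11.75 Y2.14
G1 X13.60 Y7.00
; layer 5
G0 Z14.67
G0 X13.60 Y7.00
G1 X11.46 Y11.75
G1 X6.60 Y13.60
G1 X1.85 Y11.46
G1 X0.00 Y6.60
G1 X2.14 Y1.85
G1 X7.00 Y0.00
G1 X11.75 Y2.14
G1 X13.60 Y7.00
; layer 6
G0 Z17.60
G0 X13.60 Y7.00
G1 X11.46 Y11.75
G1 X6.60 Y13.60
G1 X1.85 Y11.46
G1 X0.00 Y6.60
G1 X2.14 Y1.85
G1 X7.00 Y0.00
G1 X11.75 Y2.14
G1 X13.60 Y7.00
M2 ; end

The solid is a regular 8-sided prism (a cylinder approximated with 8 flat sides), circumscribed radius ≈ 6.8 mm, height ≈ 17.6 mm. Slicing at Δz = 2.93 mm — 6 equal slices spanning the solid's height, so layer i sits at z = i·h/6 — gives 6 non-empty perimeters. Each is a 8-segment closed polygon; G0 lifts to the layer z and rapids to the start vertex, then G1 traces the edges.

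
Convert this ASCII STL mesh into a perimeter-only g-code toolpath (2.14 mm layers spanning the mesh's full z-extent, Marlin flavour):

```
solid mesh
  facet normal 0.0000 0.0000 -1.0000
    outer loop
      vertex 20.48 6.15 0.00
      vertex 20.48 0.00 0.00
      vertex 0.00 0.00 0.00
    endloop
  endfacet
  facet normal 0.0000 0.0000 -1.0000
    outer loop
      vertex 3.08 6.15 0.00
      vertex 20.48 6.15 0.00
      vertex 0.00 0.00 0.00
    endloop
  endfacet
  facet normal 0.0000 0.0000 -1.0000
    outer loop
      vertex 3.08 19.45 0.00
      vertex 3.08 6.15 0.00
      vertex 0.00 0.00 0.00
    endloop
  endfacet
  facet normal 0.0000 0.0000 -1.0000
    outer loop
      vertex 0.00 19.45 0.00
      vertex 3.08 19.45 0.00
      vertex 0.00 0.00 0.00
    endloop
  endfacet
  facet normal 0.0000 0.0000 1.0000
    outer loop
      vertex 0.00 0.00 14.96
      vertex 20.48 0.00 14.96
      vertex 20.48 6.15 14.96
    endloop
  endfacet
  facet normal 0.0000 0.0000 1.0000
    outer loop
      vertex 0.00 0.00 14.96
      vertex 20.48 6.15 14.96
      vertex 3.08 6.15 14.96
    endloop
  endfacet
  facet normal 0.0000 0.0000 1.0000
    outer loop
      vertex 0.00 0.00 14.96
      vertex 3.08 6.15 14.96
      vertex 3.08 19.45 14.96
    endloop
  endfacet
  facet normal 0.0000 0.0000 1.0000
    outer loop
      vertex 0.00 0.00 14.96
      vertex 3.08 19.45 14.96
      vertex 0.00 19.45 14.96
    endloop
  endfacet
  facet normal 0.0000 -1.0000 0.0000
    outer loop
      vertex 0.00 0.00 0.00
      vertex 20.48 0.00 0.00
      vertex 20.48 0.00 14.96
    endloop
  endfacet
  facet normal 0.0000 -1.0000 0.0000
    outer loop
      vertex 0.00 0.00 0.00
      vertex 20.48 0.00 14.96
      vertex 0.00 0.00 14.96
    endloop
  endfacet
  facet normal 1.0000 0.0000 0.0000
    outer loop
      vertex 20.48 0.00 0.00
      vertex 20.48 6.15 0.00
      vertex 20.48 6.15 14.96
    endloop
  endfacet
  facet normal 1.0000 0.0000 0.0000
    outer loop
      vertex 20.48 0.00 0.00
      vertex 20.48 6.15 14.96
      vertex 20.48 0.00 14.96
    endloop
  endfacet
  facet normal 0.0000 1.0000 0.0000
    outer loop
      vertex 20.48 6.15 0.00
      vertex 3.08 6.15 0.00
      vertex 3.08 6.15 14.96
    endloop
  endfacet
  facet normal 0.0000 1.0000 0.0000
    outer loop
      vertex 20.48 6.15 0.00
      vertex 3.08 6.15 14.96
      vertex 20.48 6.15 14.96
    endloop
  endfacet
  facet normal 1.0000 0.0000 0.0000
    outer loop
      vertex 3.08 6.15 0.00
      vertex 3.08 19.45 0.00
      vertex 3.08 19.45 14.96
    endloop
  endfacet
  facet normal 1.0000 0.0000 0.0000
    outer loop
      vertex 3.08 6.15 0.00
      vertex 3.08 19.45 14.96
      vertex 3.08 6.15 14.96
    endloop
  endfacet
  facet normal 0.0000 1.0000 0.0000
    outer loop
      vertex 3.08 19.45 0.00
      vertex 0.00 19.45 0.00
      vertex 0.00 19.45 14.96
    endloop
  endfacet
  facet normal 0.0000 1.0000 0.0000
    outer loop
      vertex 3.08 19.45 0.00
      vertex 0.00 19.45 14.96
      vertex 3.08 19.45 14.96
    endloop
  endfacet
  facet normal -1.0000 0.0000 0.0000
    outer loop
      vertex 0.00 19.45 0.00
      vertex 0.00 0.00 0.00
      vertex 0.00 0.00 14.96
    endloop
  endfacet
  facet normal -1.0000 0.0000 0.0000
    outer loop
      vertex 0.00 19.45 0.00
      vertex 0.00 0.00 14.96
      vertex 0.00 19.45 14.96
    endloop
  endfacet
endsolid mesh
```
; perimeter-only toolpath
G21 ; units = mm
G90 ; absolute positioning
G28 ; home
; layer 1
G0 Z2.14
G0 X0.00 Y0.00
G1 X20.48 Y0.00
G1 X20.48 Y6.15
G1 X3.08 Y6.15
G1 X3.08 Y19.45
G1 X0.00 Y19.45
G1 X0.00 Y0.00
; layer 2
G0 Z4.27
G0 X0.00 Y0.00
G1 X20.48 Y0.00
G1 X20.48 Y6.15
G1 X3.08 Y6.15
G1 X3.08 Y19.45
G1 X0.00 Y19.45
G1 X0.00 Y0.00
; layer 3
G0 Z6.41
G0 X0.00 Y0.00
G1 X20.48 Y0.00
G1 X20.48 Y6.15
G1 X3.08 Y6.15
G1 X3.08 Y19.45
G1 X0.00 Y19.45
G1 X0.00 Y0.00
; layer 4
G0 Z8.55
G0 X0.00 Y0.00
G1 X20.48 Y0.00
G1 X20.48 Y6.15
G1 X3.08 Y6.15
G1 X3.08 Y19.45
G1 X0.00 Y19.45
G1 X0.00 Y0.00
; layer 5
G0 Z10.69
G0 X0.00 Y0.00
G1 X20.48 Y0.00
G1 X20.48 Y6.15
G1 X3.08 Y6.15
G1 X3.08 Y19.45
G1 X0.00 Y19.45
G1 X0.00 Y0.00
; layer 6
G0 Z12.82
G0 X0.00 Y0.00
G1 X20.48 Y0.00
G1 X20.48 Y6.15
G1 X3.08 Y6.15
G1 X3.08 Y19.45
G1 X0.00 Y19.45
G1 X0.00 Y0.00
; layer 7
G0 Z14.96
G0 X0.00 Y0.00
G1 X20.48 Y0.00
G1 X20.48 Y6.15
G1 X3.08 Y6.15
G1 X3.08 Y19.45
G1 X0.00 Y19.45
G1 X0.00 Y0.00
M2 ; end

The solid is an L-shaped prism: outer 20.5 × 19.4 mm, arm thicknesses ≈ 6.15 mm (horizontal) and 3.08 mm (vertical), extruded 15 mm in z. Slicing at Δz = 2.14 mm — 7 equal slices spanning the solid's height, so layer i sits at z = i·h/7 — gives 7 non-empty perimeters. Each is a 6-segment closed polygon; G0 lifts to the layer z and rapids to the start vertex, then G1 traces the edges.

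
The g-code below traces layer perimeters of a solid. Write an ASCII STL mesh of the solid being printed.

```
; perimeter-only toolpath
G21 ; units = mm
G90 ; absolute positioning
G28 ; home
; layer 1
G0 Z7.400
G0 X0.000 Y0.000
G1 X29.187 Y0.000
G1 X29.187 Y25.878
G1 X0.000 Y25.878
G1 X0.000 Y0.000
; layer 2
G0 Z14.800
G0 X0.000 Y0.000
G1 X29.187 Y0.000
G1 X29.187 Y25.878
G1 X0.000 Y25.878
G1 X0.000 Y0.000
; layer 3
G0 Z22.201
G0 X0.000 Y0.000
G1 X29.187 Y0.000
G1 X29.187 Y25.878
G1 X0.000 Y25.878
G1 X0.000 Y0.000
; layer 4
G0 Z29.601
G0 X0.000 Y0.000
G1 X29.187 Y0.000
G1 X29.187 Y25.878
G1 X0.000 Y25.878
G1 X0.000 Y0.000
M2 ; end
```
solid part
  facet normal 0.0000 0.0000 -1.0000
    outer loop
      vertex 29.187 25.878 0.000
      vertex 29.187 0.000 0.000
      vertex 0.000 0.000 0.000
    endloop
  endfacet
  facet normal 0.0000 0.0000 -1.0000
    outer loop
      vertex 0.000 25.878 0.000
      vertex 29.187 25.878 0.000
      vertex 0.000 0.000 0.000
    endloop
  endfacet
  facet normal 0.0000 0.0000 1.0000
    outer loop
      vertex 0.000 0.000 29.601
      vertex 29.187 0.000 29.601
      vertex 29.187 25.878 29.601
    endloop
  endfacet
  facet normal 0.0000 0.0000 1.0000
    outer loop
      vertex 0.000 0.000 29.601
      vertex 29.187 25.878 29.601
      vertex 0.000 25.878 29.601
    endloop
  endfacet
  facet normal 0.0000 -1.0000 0.0000
    outer loop
      vertex 0.000 0.000 0.000
      vertex 29.187 0.000 0.000
      vertex 29.187 0.000 29.601
    endloop
  endfacet
  facet normal 0.0000 -1.0000 0.0000
    outer loop
      vertex 0.000 0.000 0.000
      vertex 29.187 0.000 29.601
      vertex 0.000 0.000 29.601
    endloop
  endfacet
  facet normal 0.0000 1.0000 0.0000
    outer loop
      vertex 29.187 25.878 29.601
      vertex 29.187 25.878 0.000
      vertex 0.000 25.878 0.000
    endloop
  endfacet
  facet normal 0.0000 1.0000 0.0000
    outer loop
      vertex 0.000 25.878 29.601
      vertex 29.187 25.878 29.601
      vertex 0.000 25.878 0.000
    endloop
  endfacet
  facet normal -1.0000 0.0000 0.0000
    outer loop
      vertex 0.000 25.878 29.601
      vertex 0.000 25.878 0.000
      vertex 0.000 0.000 0.000
    endloop
  endfacet
  facet normal -1.0000 0.0000 0.0000
    outer loop
      vertex 0.000 0.000 29.601
      vertex 0.000 25.878 29.601
      vertex 0.000 0.000 0.000
    endloop
  endfacet
  facet normal 1.0000 0.0000 0.0000
    outer loop
      vertex 29.187 0.000 0.000
      vertex 29.187 25.878 0.000
      vertex 29.187 25.878 29.601
    endloop
  endfacet
  facet normal 1.0000 0.0000 0.0000
    outer loop
      vertex 29.187 0.000 0.000
      vertex 29.187 25.878 29.601
      vertex 29.187 0.000 29.601
    endloop
  endfacet
endsolid part

The G0 Z moves step by Δz≈7.400 mm. Every layer's G1 loop is the same polygon, so the solid is a straight extrusion of it from z=0 to z≈29.6. Closing with flat bottom and top caps and triangulating gives 12 facets — a rectangular box, roughly 29.2 × 25.9 mm footprint and 29.6 mm tall.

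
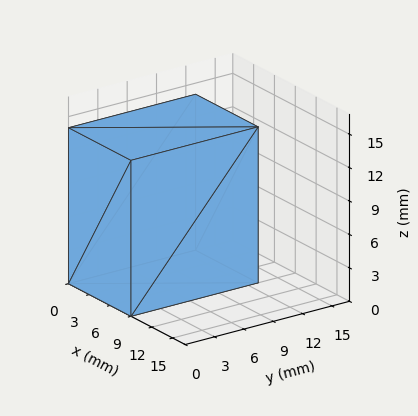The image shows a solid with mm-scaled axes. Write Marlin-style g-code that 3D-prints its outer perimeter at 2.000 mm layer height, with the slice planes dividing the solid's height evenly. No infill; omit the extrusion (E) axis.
Reading the render: the shape is a rectangular box, roughly 9 × 13 mm footprint and 14 mm tall (dimensions read to the nearest mm from the axis ticks). For the g-code, the solid's height is divided into equal slices at the stated Δz and each level perimeter traced with G1 moves after a G0 lift.

; perimeter-only toolpath
G21 ; units = mm
G90 ; absolute positioning
G28 ; home
; layer 1
G0 Z2.000
G0 X0.000 Y0.000
G1 X9.000 Y0.000
G1 X9.000 Y13.000
G1 X0.000 Y13.000
G1 X0.000 Y0.000
; layer 2
G0 Z4.000
G0 X0.000 Y0.000
G1 X9.000 Y0.000
G1 X9.000 Y13.000
G1 X0.000 Y13.000
G1 X0.000 Y0.000
; layer 3
G0 Z6.000
G0 X0.000 Y0.000
G1 X9.000 Y0.000
G1 X9.000 Y13.000
G1 X0.000 Y13.000
G1 X0.000 Y0.000
; layer 4
G0 Z8.000
G0 X0.000 Y0.000
G1 X9.000 Y0.000
G1 X9.000 Y13.000
G1 X0.000 Y13.000
G1 X0.000 Y0.000
; layer 5
G0 Z10.000
G0 X0.000 Y0.000
G1 X9.000 Y0.000
G1 X9.000 Y13.000
G1 X0.000 Y13.000
G1 X0.000 Y0.000
; layer 6
G0 Z12.000
G0 X0.000 Y0.000
G1 X9.000 Y0.000
G1 X9.000 Y13.000
G1 X0.000 Y13.000
G1 X0.000 Y0.000
; layer 7
G0 Z14.000
G0 X0.000 Y0.000
G1 X9.000 Y0.000
G1 X9.000 Y13.000
G1 X0.000 Y13.000
G1 X0.000 Y0.000
M2 ; end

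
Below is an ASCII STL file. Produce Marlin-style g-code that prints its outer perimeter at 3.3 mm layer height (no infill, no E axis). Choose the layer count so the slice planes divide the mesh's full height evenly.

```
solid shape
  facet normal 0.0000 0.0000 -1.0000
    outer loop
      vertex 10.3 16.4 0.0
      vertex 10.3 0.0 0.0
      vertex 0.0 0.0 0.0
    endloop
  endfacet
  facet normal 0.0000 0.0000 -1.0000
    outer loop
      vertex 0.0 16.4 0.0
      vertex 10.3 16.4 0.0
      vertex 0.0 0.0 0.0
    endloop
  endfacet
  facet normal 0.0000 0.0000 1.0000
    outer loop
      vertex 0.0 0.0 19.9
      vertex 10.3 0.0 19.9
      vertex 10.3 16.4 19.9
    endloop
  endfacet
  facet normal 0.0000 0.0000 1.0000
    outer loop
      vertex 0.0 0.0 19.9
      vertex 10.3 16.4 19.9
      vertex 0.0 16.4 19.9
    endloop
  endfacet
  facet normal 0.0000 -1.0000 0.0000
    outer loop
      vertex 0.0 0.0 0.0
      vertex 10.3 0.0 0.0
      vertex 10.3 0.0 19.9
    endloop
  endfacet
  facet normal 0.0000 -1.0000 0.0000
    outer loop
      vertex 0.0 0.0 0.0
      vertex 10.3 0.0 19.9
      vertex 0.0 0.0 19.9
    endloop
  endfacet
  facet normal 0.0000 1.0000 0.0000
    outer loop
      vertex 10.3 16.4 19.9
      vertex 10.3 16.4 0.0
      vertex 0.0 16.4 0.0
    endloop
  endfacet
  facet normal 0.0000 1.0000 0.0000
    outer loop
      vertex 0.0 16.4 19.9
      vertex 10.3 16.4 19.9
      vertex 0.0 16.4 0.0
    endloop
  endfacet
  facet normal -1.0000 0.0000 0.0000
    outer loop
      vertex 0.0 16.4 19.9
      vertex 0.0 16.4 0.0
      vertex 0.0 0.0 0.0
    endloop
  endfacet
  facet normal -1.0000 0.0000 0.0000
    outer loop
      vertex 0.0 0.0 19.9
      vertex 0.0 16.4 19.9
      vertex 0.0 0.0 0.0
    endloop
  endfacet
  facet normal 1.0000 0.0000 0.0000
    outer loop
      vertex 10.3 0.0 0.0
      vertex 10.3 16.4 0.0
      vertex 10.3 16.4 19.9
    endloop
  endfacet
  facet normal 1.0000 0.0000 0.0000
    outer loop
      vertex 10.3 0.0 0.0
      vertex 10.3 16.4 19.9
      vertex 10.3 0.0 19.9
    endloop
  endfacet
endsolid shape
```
; perimeter-only toolpath
G21 ; units = mm
G90 ; absolute positioning
G28 ; home
; layer 1
G0 Z3.3
G0 X0.0 Y0.0
G1 X10.3 Y0.0
G1 X10.3 Y16.4
G1 X0.0 Y16.4
G1 X0.0 Y0.0
; layer 2
G0 Z6.6
G0 X0.0 Y0.0
G1 X10.3 Y0.0
G1 X10.3 Y16.4
G1 X0.0 Y16.4
G1 X0.0 Y0.0
; layer 3
G0 Z9.9
G0 X0.0 Y0.0
G1 X10.3 Y0.0
G1 X10.3 Y16.4
G1 X0.0 Y16.4
G1 X0.0 Y0.0
; layer 4
G0 Z13.3
G0 X0.0 Y0.0
G1 X10.3 Y0.0
G1 X10.3 Y16.4
G1 X0.0 Y16.4
G1 X0.0 Y0.0
; layer 5
G0 Z16.6
G0 X0.0 Y0.0
G1 X10.3 Y0.0
G1 X10.3 Y16.4
G1 X0.0 Y16.4
G1 X0.0 Y0.0
; layer 6
G0 Z19.9
G0 X0.0 Y0.0
G1 X10.3 Y0.0
G1 X10.3 Y16.4
G1 X0.0 Y16.4
G1 X0.0 Y0.0
M2 ; end

The solid is a rectangular box, roughly 10.3 × 16.4 mm footprint and 19.9 mm tall. Slicing at Δz = 3.3 mm — 6 equal slices spanning the solid's height, so layer i sits at z = i·h/6 — gives 6 non-empty perimeters. Each is a 4-segment closed polygon; G0 lifts to the layer z and rapids to the start vertex, then G1 traces the edges.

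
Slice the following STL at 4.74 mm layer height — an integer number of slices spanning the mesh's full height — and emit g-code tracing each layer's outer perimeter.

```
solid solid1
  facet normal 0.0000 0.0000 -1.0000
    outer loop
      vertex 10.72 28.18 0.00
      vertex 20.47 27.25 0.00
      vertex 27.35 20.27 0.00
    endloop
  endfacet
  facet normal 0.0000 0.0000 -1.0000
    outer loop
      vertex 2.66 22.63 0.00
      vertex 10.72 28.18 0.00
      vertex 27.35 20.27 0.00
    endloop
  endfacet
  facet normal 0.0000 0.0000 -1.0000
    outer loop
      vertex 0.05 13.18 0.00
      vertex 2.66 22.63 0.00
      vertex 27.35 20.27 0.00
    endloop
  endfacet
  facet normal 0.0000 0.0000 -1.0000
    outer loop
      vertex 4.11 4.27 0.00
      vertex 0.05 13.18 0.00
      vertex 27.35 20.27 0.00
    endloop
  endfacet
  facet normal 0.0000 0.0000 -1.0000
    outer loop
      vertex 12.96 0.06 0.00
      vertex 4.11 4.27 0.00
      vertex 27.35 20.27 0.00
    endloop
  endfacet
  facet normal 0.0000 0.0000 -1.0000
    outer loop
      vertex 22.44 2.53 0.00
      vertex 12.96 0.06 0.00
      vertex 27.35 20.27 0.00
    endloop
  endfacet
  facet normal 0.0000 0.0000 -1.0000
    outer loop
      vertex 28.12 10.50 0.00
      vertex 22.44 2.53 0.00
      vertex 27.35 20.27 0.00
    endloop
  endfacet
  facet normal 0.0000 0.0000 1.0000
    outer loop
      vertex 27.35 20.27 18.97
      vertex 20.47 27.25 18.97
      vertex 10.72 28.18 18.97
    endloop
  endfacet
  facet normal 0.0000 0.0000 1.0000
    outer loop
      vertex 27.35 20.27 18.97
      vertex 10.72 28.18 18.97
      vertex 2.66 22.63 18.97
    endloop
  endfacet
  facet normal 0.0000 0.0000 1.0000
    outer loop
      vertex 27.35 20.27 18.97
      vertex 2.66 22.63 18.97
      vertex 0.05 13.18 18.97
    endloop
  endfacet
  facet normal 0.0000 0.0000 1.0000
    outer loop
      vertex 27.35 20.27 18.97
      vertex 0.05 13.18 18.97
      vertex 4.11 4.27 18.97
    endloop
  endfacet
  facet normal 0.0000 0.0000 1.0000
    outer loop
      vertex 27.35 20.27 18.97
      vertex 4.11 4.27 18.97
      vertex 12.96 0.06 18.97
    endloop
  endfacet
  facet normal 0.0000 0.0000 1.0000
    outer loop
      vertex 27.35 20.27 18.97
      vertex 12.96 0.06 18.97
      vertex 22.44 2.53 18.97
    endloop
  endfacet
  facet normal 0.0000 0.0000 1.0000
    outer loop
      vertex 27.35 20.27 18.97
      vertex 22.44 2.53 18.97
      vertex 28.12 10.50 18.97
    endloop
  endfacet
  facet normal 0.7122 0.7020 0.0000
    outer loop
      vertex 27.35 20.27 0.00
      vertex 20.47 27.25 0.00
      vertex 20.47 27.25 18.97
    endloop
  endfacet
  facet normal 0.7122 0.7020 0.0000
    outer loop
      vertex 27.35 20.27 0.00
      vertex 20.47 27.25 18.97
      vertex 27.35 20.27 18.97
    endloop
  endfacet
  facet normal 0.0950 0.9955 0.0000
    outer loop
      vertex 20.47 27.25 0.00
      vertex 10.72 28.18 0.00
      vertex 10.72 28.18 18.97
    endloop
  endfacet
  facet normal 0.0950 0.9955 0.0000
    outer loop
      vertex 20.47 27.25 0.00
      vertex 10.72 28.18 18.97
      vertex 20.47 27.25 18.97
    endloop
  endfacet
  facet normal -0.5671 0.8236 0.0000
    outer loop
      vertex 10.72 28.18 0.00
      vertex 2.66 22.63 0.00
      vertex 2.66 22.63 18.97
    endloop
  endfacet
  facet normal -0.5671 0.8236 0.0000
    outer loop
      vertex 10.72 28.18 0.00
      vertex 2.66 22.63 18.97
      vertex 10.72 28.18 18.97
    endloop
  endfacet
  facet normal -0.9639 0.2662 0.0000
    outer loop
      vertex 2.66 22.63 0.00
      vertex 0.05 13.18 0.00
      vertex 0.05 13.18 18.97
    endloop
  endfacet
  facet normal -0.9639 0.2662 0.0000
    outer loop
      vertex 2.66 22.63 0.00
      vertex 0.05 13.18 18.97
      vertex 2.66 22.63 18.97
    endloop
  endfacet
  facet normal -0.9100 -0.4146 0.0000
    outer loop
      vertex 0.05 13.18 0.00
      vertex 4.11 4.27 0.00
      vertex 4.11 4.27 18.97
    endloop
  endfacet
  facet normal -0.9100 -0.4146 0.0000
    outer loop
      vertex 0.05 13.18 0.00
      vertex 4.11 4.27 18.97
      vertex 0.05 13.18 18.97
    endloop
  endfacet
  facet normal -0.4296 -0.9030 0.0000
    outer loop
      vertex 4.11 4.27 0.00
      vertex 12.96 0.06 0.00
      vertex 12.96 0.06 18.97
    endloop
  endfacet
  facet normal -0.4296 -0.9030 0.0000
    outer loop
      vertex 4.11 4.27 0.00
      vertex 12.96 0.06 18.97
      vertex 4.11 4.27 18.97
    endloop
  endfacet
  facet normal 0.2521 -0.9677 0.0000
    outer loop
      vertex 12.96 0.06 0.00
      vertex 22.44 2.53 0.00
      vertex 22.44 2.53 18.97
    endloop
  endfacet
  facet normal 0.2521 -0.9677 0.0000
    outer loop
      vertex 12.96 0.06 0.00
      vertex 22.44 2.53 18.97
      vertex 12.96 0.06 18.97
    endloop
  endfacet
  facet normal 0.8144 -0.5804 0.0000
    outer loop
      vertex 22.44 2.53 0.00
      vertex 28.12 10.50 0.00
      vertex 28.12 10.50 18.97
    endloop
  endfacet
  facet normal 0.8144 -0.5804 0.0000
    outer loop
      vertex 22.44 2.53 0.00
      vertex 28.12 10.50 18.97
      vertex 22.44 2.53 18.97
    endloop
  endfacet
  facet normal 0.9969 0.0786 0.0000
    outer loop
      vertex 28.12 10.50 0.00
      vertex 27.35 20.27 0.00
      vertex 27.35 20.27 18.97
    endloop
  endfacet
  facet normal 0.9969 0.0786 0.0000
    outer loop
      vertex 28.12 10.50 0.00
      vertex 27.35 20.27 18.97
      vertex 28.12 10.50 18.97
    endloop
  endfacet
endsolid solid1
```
; perimeter-only toolpath
G21 ; units = mm
G90 ; absolute positioning
G28 ; home
; layer 1
G0 Z4.74
G0 X27.35 Y20.27
G1 X20.47 Y27.25
G1 X10.72 Y28.18
G1 X2.66 Y22.63
G1 X0.05 Y13.18
G1 X4.11 Y4.27
G1 X12.96 Y0.06
G1 X22.44 Y2.53
G1 X28.12 Y10.50
G1 X27.35 Y20.27
; layer 2
G0 Z9.48
G0 X27.35 Y20.27
G1 X20.47 Y27.25
G1 X10.72 Y28.18
G1 X2.66 Y22.63
G1 X0.05 Y13.18
G1 X4.11 Y4.27
G1 X12.96 Y0.06
G1 X22.44 Y2.53
G1 X28.12 Y10.50
G1 X27.35 Y20.27
; layer 3
G0 Z14.23
G0 X27.35 Y20.27
G1 X20.47 Y27.25
G1 X10.72 Y28.18
G1 X2.66 Y22.63
G1 X0.05 Y13.18
G1 X4.11 Y4.27
G1 X12.96 Y0.06
G1 X22.44 Y2.53
G1 X28.12 Y10.50
G1 X27.35 Y20.27
; layer 4
G0 Z18.97
G0 X27.35 Y20.27
G1 X20.47 Y27.25
G1 X10.72 Y28.18
G1 X2.66 Y22.63
G1 X0.05 Y13.18
G1 X4.11 Y4.27
G1 X12.96 Y0.06
G1 X22.44 Y2.53
G1 X28.12 Y10.50
G1 X27.35 Y20.27
M2 ; end

The solid is a regular 9-sided prism (a cylinder approximated with 9 flat sides), circumscribed radius ≈ 14.3 mm, height ≈ 19 mm. Slicing at Δz = 4.74 mm — 4 equal slices spanning the solid's height, so layer i sits at z = i·h/4 — gives 4 non-empty perimeters. Each is a 9-segment closed polygon; G0 lifts to the layer z and rapids to the start vertex, then G1 traces the edges.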